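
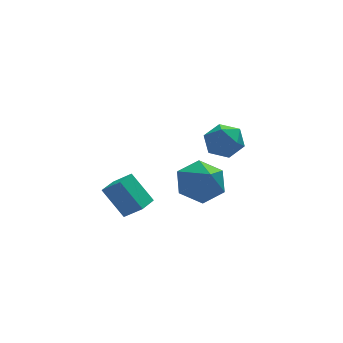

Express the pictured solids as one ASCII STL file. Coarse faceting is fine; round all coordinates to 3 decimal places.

solid 
facet normal -0.747 -0.266 0.608
outer loop
vertex 0.292 2.286 -0.798
vertex 0.475 1.414 -0.955
vertex 0.879 1.845 -0.27
endloop
endfacet
facet normal -0.463 0.356 0.812
outer loop
vertex 0.292 2.286 -0.798
vertex 0.879 1.845 -0.27
vertex 1.059 2.69 -0.538
endloop
endfacet
facet normal -0.518 0.813 0.265
outer loop
vertex 0.292 2.286 -0.798
vertex 1.059 2.69 -0.538
vertex 0.766 2.781 -1.389
endloop
endfacet
facet normal -0.837 0.473 -0.275
outer loop
vertex 0.292 2.286 -0.798
vertex 0.766 2.781 -1.389
vertex 0.405 1.993 -1.646
endloop
endfacet
facet normal -0.979 -0.194 -0.063
outer loop
vertex 0.292 2.286 -0.798
vertex 0.405 1.993 -1.646
vertex 0.475 1.414 -0.955
endloop
endfacet
facet normal 0.231 0.249 0.941
outer loop
vertex 1.059 2.69 -0.538
vertex 0.879 1.845 -0.27
vertex 1.715 2.067 -0.534
endloop
endfacet
facet normal -0.230 -0.757 0.612
outer loop
vertex 0.879 1.845 -0.27
vertex 0.475 1.414 -0.955
vertex 1.354 1.279 -0.791
endloop
endfacet
facet normal -0.605 -0.640 -0.475
outer loop
vertex 0.475 1.414 -0.955
vertex 0.405 1.993 -1.646
vertex 1.061 1.37 -1.642
endloop
endfacet
facet normal -0.374 0.438 -0.817
outer loop
vertex 0.405 1.993 -1.646
vertex 0.766 2.781 -1.389
vertex 1.241 2.215 -1.91
endloop
endfacet
facet normal 0.141 0.988 0.057
outer loop
vertex 0.766 2.781 -1.389
vertex 1.059 2.69 -0.538
vertex 1.645 2.646 -1.225
endloop
endfacet
facet normal 0.837 -0.473 0.275
outer loop
vertex 1.828 1.774 -1.382
vertex 1.715 2.067 -0.534
vertex 1.354 1.279 -0.791
endloop
endfacet
facet normal 0.518 -0.813 -0.265
outer loop
vertex 1.828 1.774 -1.382
vertex 1.354 1.279 -0.791
vertex 1.061 1.37 -1.642
endloop
endfacet
facet normal 0.463 -0.356 -0.812
outer loop
vertex 1.828 1.774 -1.382
vertex 1.061 1.37 -1.642
vertex 1.241 2.215 -1.91
endloop
endfacet
facet normal 0.747 0.266 -0.608
outer loop
vertex 1.828 1.774 -1.382
vertex 1.241 2.215 -1.91
vertex 1.645 2.646 -1.225
endloop
endfacet
facet normal 0.979 0.194 0.063
outer loop
vertex 1.828 1.774 -1.382
vertex 1.645 2.646 -1.225
vertex 1.715 2.067 -0.534
endloop
endfacet
facet normal 0.374 -0.438 0.817
outer loop
vertex 1.354 1.279 -0.791
vertex 1.715 2.067 -0.534
vertex 0.879 1.845 -0.27
endloop
endfacet
facet normal -0.141 -0.988 -0.057
outer loop
vertex 1.061 1.37 -1.642
vertex 1.354 1.279 -0.791
vertex 0.475 1.414 -0.955
endloop
endfacet
facet normal -0.231 -0.249 -0.941
outer loop
vertex 1.241 2.215 -1.91
vertex 1.061 1.37 -1.642
vertex 0.405 1.993 -1.646
endloop
endfacet
facet normal 0.230 0.757 -0.612
outer loop
vertex 1.645 2.646 -1.225
vertex 1.241 2.215 -1.91
vertex 0.766 2.781 -1.389
endloop
endfacet
facet normal 0.605 0.640 0.475
outer loop
vertex 1.715 2.067 -0.534
vertex 1.645 2.646 -1.225
vertex 1.059 2.69 -0.538
endloop
endfacet
facet normal -0.689 -0.719 0.090
outer loop
vertex -3.361 -2.003 -1.379
vertex -4.006 -1.247 -0.269
vertex -3.954 -1.519 -2.053
endloop
endfacet
facet normal 0.433 -0.508 -0.745
outer loop
vertex -3.354 -0.893 -2.131
vertex -3.361 -2.003 -1.379
vertex -3.954 -1.519 -2.053
endloop
endfacet
facet normal -0.689 -0.719 0.090
outer loop
vertex -3.954 -1.519 -2.053
vertex -4.006 -1.247 -0.269
vertex -4.599 -0.763 -0.943
endloop
endfacet
facet normal -0.581 0.475 -0.661
outer loop
vertex -4.599 -0.763 -0.943
vertex -3.354 -0.893 -2.131
vertex -3.954 -1.519 -2.053
endloop
endfacet
facet normal 0.581 -0.475 0.661
outer loop
vertex -3.361 -2.003 -1.379
vertex -3.406 -0.621 -0.347
vertex -4.006 -1.247 -0.269
endloop
endfacet
facet normal 0.433 -0.508 -0.745
outer loop
vertex -2.761 -1.377 -1.457
vertex -3.361 -2.003 -1.379
vertex -3.354 -0.893 -2.131
endloop
endfacet
facet normal 0.581 -0.475 0.661
outer loop
vertex -2.761 -1.377 -1.457
vertex -3.406 -0.621 -0.347
vertex -3.361 -2.003 -1.379
endloop
endfacet
facet normal -0.433 0.508 0.745
outer loop
vertex -4.006 -1.247 -0.269
vertex -3.406 -0.621 -0.347
vertex -4.599 -0.763 -0.943
endloop
endfacet
facet normal -0.581 0.475 -0.661
outer loop
vertex -3.999 -0.137 -1.021
vertex -3.354 -0.893 -2.131
vertex -4.599 -0.763 -0.943
endloop
endfacet
facet normal -0.433 0.508 0.745
outer loop
vertex -4.599 -0.763 -0.943
vertex -3.406 -0.621 -0.347
vertex -3.999 -0.137 -1.021
endloop
endfacet
facet normal 0.689 0.719 -0.090
outer loop
vertex -3.999 -0.137 -1.021
vertex -2.761 -1.377 -1.457
vertex -3.354 -0.893 -2.131
endloop
endfacet
facet normal 0.689 0.719 -0.090
outer loop
vertex -3.406 -0.621 -0.347
vertex -2.761 -1.377 -1.457
vertex -3.999 -0.137 -1.021
endloop
endfacet
facet normal -0.007 0.692 -0.722
outer loop
vertex 0.189 -0.537 -0.935
vertex -0.756 -0.818 -1.196
vertex -0.615 -0.088 -0.497
endloop
endfacet
facet normal 0.549 0.190 0.814
outer loop
vertex 0.189 -0.537 -0.935
vertex -0.615 -0.088 -0.497
vertex -0.744 -2.002 0.036
endloop
endfacet
facet normal -0.007 0.692 -0.722
outer loop
vertex -0.615 -0.088 -0.497
vertex -0.756 -0.818 -1.196
vertex -1.561 -0.369 -0.758
endloop
endfacet
facet normal -0.331 0.274 0.903
outer loop
vertex -0.615 -0.088 -0.497
vertex -1.561 -0.369 -0.758
vertex -0.744 -2.002 0.036
endloop
endfacet
facet normal -0.006 0.693 -0.721
outer loop
vertex -1.561 -0.369 -0.758
vertex -0.756 -0.818 -1.196
vertex -1.701 -1.099 -1.458
endloop
endfacet
facet normal -0.877 -0.234 0.420
outer loop
vertex -1.561 -0.369 -0.758
vertex -1.701 -1.099 -1.458
vertex -0.744 -2.002 0.036
endloop
endfacet
facet normal -0.006 0.693 -0.721
outer loop
vertex -1.701 -1.099 -1.458
vertex -0.756 -0.818 -1.196
vertex -0.896 -1.547 -1.896
endloop
endfacet
facet normal -0.542 -0.826 -0.152
outer loop
vertex -1.701 -1.099 -1.458
vertex -0.896 -1.547 -1.896
vertex -0.744 -2.002 0.036
endloop
endfacet
facet normal -0.007 0.693 -0.721
outer loop
vertex -0.896 -1.547 -1.896
vertex -0.756 -0.818 -1.196
vertex 0.049 -1.266 -1.635
endloop
endfacet
facet normal 0.337 -0.910 -0.241
outer loop
vertex -0.896 -1.547 -1.896
vertex 0.049 -1.266 -1.635
vertex -0.744 -2.002 0.036
endloop
endfacet
facet normal -0.007 0.693 -0.721
outer loop
vertex 0.049 -1.266 -1.635
vertex -0.756 -0.818 -1.196
vertex 0.189 -0.537 -0.935
endloop
endfacet
facet normal 0.883 -0.402 0.242
outer loop
vertex 0.049 -1.266 -1.635
vertex 0.189 -0.537 -0.935
vertex -0.744 -2.002 0.036
endloop
endfacet

endsolid


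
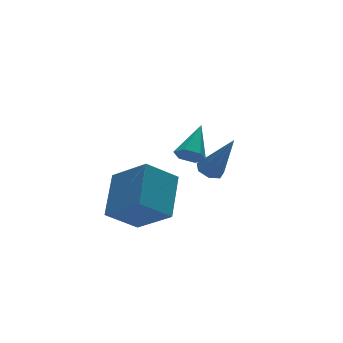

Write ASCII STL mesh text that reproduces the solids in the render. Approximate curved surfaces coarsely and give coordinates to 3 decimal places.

solid 
facet normal -0.789 0.121 0.603
outer loop
vertex -1.777 -2.961 0.325
vertex -0.879 -1.807 1.269
vertex -2.325 -1.75 -0.635
endloop
endfacet
facet normal -0.516 -0.663 -0.542
outer loop
vertex -1.261 -1.913 -1.449
vertex -1.777 -2.961 0.325
vertex -2.325 -1.75 -0.635
endloop
endfacet
facet normal -0.789 0.121 0.603
outer loop
vertex -2.325 -1.75 -0.635
vertex -0.879 -1.807 1.269
vertex -1.428 -0.596 0.308
endloop
endfacet
facet normal -0.335 0.738 -0.585
outer loop
vertex -1.428 -0.596 0.308
vertex -1.261 -1.913 -1.449
vertex -2.325 -1.75 -0.635
endloop
endfacet
facet normal 0.334 -0.739 0.585
outer loop
vertex -1.777 -2.961 0.325
vertex 0.185 -1.97 0.455
vertex -0.879 -1.807 1.269
endloop
endfacet
facet normal -0.515 -0.664 -0.542
outer loop
vertex -0.712 -3.124 -0.488
vertex -1.777 -2.961 0.325
vertex -1.261 -1.913 -1.449
endloop
endfacet
facet normal 0.334 -0.738 0.586
outer loop
vertex -0.712 -3.124 -0.488
vertex 0.185 -1.97 0.455
vertex -1.777 -2.961 0.325
endloop
endfacet
facet normal 0.516 0.664 0.542
outer loop
vertex -0.879 -1.807 1.269
vertex 0.185 -1.97 0.455
vertex -1.428 -0.596 0.308
endloop
endfacet
facet normal -0.334 0.739 -0.585
outer loop
vertex -0.363 -0.759 -0.505
vertex -1.261 -1.913 -1.449
vertex -1.428 -0.596 0.308
endloop
endfacet
facet normal 0.516 0.663 0.542
outer loop
vertex -1.428 -0.596 0.308
vertex 0.185 -1.97 0.455
vertex -0.363 -0.759 -0.505
endloop
endfacet
facet normal 0.789 -0.121 -0.603
outer loop
vertex -0.363 -0.759 -0.505
vertex -0.712 -3.124 -0.488
vertex -1.261 -1.913 -1.449
endloop
endfacet
facet normal 0.789 -0.121 -0.603
outer loop
vertex 0.185 -1.97 0.455
vertex -0.712 -3.124 -0.488
vertex -0.363 -0.759 -0.505
endloop
endfacet
facet normal -0.252 0.400 -0.881
outer loop
vertex 2.928 0.196 -0.814
vertex 2.49 -0.065 -0.807
vertex 2.586 0.401 -0.623
endloop
endfacet
facet normal 0.625 0.670 0.401
outer loop
vertex 2.928 0.196 -0.814
vertex 2.586 0.401 -0.623
vertex 2.95 -0.795 0.807
endloop
endfacet
facet normal -0.250 0.400 -0.882
outer loop
vertex 2.586 0.401 -0.623
vertex 2.49 -0.065 -0.807
vertex 2.171 0.256 -0.571
endloop
endfacet
facet normal -0.174 0.733 0.657
outer loop
vertex 2.586 0.401 -0.623
vertex 2.171 0.256 -0.571
vertex 2.95 -0.795 0.807
endloop
endfacet
facet normal -0.252 0.398 -0.882
outer loop
vertex 2.171 0.256 -0.571
vertex 2.49 -0.065 -0.807
vertex 1.997 -0.131 -0.696
endloop
endfacet
facet normal -0.796 0.171 0.580
outer loop
vertex 2.171 0.256 -0.571
vertex 1.997 -0.131 -0.696
vertex 2.95 -0.795 0.807
endloop
endfacet
facet normal -0.252 0.400 -0.881
outer loop
vertex 1.997 -0.131 -0.696
vertex 2.49 -0.065 -0.807
vertex 2.193 -0.468 -0.905
endloop
endfacet
facet normal -0.773 -0.592 0.229
outer loop
vertex 1.997 -0.131 -0.696
vertex 2.193 -0.468 -0.905
vertex 2.95 -0.795 0.807
endloop
endfacet
facet normal -0.251 0.400 -0.882
outer loop
vertex 2.193 -0.468 -0.905
vertex 2.49 -0.065 -0.807
vertex 2.614 -0.501 -1.04
endloop
endfacet
facet normal -0.120 -0.984 -0.135
outer loop
vertex 2.193 -0.468 -0.905
vertex 2.614 -0.501 -1.04
vertex 2.95 -0.795 0.807
endloop
endfacet
facet normal -0.250 0.400 -0.882
outer loop
vertex 2.614 -0.501 -1.04
vertex 2.49 -0.065 -0.807
vertex 2.941 -0.206 -0.999
endloop
endfacet
facet normal 0.667 -0.707 -0.234
outer loop
vertex 2.614 -0.501 -1.04
vertex 2.941 -0.206 -0.999
vertex 2.95 -0.795 0.807
endloop
endfacet
facet normal -0.251 0.398 -0.882
outer loop
vertex 2.941 -0.206 -0.999
vertex 2.49 -0.065 -0.807
vertex 2.928 0.196 -0.814
endloop
endfacet
facet normal 1.000 0.030 0.005
outer loop
vertex 2.941 -0.206 -0.999
vertex 2.928 0.196 -0.814
vertex 2.95 -0.795 0.807
endloop
endfacet
facet normal -0.622 -0.551 -0.557
outer loop
vertex 0.148 -3.04 1.629
vertex -0.119 -3.17 2.056
vertex -0.252 -2.746 1.785
endloop
endfacet
facet normal 0.335 0.755 -0.564
outer loop
vertex 0.148 -3.04 1.629
vertex -0.252 -2.746 1.785
vertex 0.739 -2.41 2.824
endloop
endfacet
facet normal -0.622 -0.551 -0.557
outer loop
vertex -0.252 -2.746 1.785
vertex -0.119 -3.17 2.056
vertex -0.519 -2.876 2.212
endloop
endfacet
facet normal -0.369 0.928 0.052
outer loop
vertex -0.252 -2.746 1.785
vertex -0.519 -2.876 2.212
vertex 0.739 -2.41 2.824
endloop
endfacet
facet normal -0.622 -0.551 -0.557
outer loop
vertex -0.519 -2.876 2.212
vertex -0.119 -3.17 2.056
vertex -0.386 -3.3 2.483
endloop
endfacet
facet normal -0.511 0.344 0.788
outer loop
vertex -0.519 -2.876 2.212
vertex -0.386 -3.3 2.483
vertex 0.739 -2.41 2.824
endloop
endfacet
facet normal -0.622 -0.551 -0.557
outer loop
vertex -0.386 -3.3 2.483
vertex -0.119 -3.17 2.056
vertex 0.014 -3.594 2.327
endloop
endfacet
facet normal 0.051 -0.413 0.909
outer loop
vertex -0.386 -3.3 2.483
vertex 0.014 -3.594 2.327
vertex 0.739 -2.41 2.824
endloop
endfacet
facet normal -0.622 -0.551 -0.557
outer loop
vertex 0.014 -3.594 2.327
vertex -0.119 -3.17 2.056
vertex 0.281 -3.464 1.9
endloop
endfacet
facet normal 0.755 -0.586 0.294
outer loop
vertex 0.014 -3.594 2.327
vertex 0.281 -3.464 1.9
vertex 0.739 -2.41 2.824
endloop
endfacet
facet normal -0.622 -0.551 -0.557
outer loop
vertex 0.281 -3.464 1.9
vertex -0.119 -3.17 2.056
vertex 0.148 -3.04 1.629
endloop
endfacet
facet normal 0.897 -0.002 -0.443
outer loop
vertex 0.281 -3.464 1.9
vertex 0.148 -3.04 1.629
vertex 0.739 -2.41 2.824
endloop
endfacet

endsolid


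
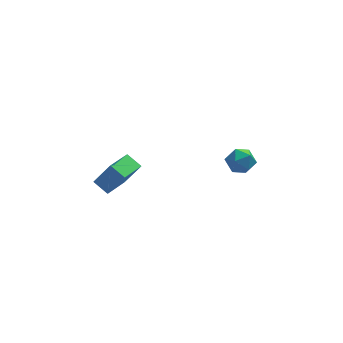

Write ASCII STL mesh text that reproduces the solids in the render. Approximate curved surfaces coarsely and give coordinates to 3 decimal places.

solid 
facet normal -0.640 0.594 0.487
outer loop
vertex -3.887 -0.74 2.015
vertex -2.893 0.619 1.664
vertex -4.753 -0.482 0.563
endloop
endfacet
facet normal -0.577 -0.791 0.204
outer loop
vertex -4.087 -1.099 0.056
vertex -3.887 -0.74 2.015
vertex -4.753 -0.482 0.563
endloop
endfacet
facet normal -0.640 0.594 0.487
outer loop
vertex -4.753 -0.482 0.563
vertex -2.893 0.619 1.664
vertex -3.759 0.877 0.212
endloop
endfacet
facet normal -0.506 0.151 -0.849
outer loop
vertex -3.759 0.877 0.212
vertex -4.087 -1.099 0.056
vertex -4.753 -0.482 0.563
endloop
endfacet
facet normal 0.506 -0.151 0.849
outer loop
vertex -3.887 -0.74 2.015
vertex -2.227 0.002 1.157
vertex -2.893 0.619 1.664
endloop
endfacet
facet normal -0.577 -0.791 0.204
outer loop
vertex -3.221 -1.357 1.508
vertex -3.887 -0.74 2.015
vertex -4.087 -1.099 0.056
endloop
endfacet
facet normal 0.506 -0.151 0.849
outer loop
vertex -3.221 -1.357 1.508
vertex -2.227 0.002 1.157
vertex -3.887 -0.74 2.015
endloop
endfacet
facet normal 0.577 0.791 -0.204
outer loop
vertex -2.893 0.619 1.664
vertex -2.227 0.002 1.157
vertex -3.759 0.877 0.212
endloop
endfacet
facet normal -0.506 0.151 -0.849
outer loop
vertex -3.093 0.26 -0.295
vertex -4.087 -1.099 0.056
vertex -3.759 0.877 0.212
endloop
endfacet
facet normal 0.577 0.791 -0.204
outer loop
vertex -3.759 0.877 0.212
vertex -2.227 0.002 1.157
vertex -3.093 0.26 -0.295
endloop
endfacet
facet normal 0.640 -0.594 -0.487
outer loop
vertex -3.093 0.26 -0.295
vertex -3.221 -1.357 1.508
vertex -4.087 -1.099 0.056
endloop
endfacet
facet normal 0.640 -0.594 -0.487
outer loop
vertex -2.227 0.002 1.157
vertex -3.221 -1.357 1.508
vertex -3.093 0.26 -0.295
endloop
endfacet
facet normal 0.004 0.801 0.599
outer loop
vertex 2.822 1.692 0.337
vertex 2.861 1.151 1.06
vertex 3.624 1.439 0.67
endloop
endfacet
facet normal 0.311 0.950 -0.027
outer loop
vertex 2.822 1.692 0.337
vertex 3.624 1.439 0.67
vertex 3.491 1.457 -0.224
endloop
endfacet
facet normal -0.166 0.823 -0.543
outer loop
vertex 2.822 1.692 0.337
vertex 3.491 1.457 -0.224
vertex 2.646 1.179 -0.387
endloop
endfacet
facet normal -0.769 0.595 -0.235
outer loop
vertex 2.822 1.692 0.337
vertex 2.646 1.179 -0.387
vertex 2.257 0.99 0.407
endloop
endfacet
facet normal -0.664 0.581 0.471
outer loop
vertex 2.822 1.692 0.337
vertex 2.257 0.99 0.407
vertex 2.861 1.151 1.06
endloop
endfacet
facet normal 0.858 0.500 -0.118
outer loop
vertex 3.491 1.457 -0.224
vertex 3.624 1.439 0.67
vertex 3.943 0.77 0.153
endloop
endfacet
facet normal 0.360 0.260 0.896
outer loop
vertex 3.624 1.439 0.67
vertex 2.861 1.151 1.06
vertex 3.554 0.581 0.947
endloop
endfacet
facet normal -0.719 -0.095 0.688
outer loop
vertex 2.861 1.151 1.06
vertex 2.257 0.99 0.407
vertex 2.709 0.303 0.784
endloop
endfacet
facet normal -0.889 -0.074 -0.453
outer loop
vertex 2.257 0.99 0.407
vertex 2.646 1.179 -0.387
vertex 2.576 0.321 -0.11
endloop
endfacet
facet normal 0.087 0.294 -0.952
outer loop
vertex 2.646 1.179 -0.387
vertex 3.491 1.457 -0.224
vertex 3.339 0.609 -0.5
endloop
endfacet
facet normal 0.769 -0.595 0.235
outer loop
vertex 3.378 0.068 0.223
vertex 3.943 0.77 0.153
vertex 3.554 0.581 0.947
endloop
endfacet
facet normal 0.166 -0.823 0.543
outer loop
vertex 3.378 0.068 0.223
vertex 3.554 0.581 0.947
vertex 2.709 0.303 0.784
endloop
endfacet
facet normal -0.311 -0.950 0.027
outer loop
vertex 3.378 0.068 0.223
vertex 2.709 0.303 0.784
vertex 2.576 0.321 -0.11
endloop
endfacet
facet normal -0.004 -0.801 -0.599
outer loop
vertex 3.378 0.068 0.223
vertex 2.576 0.321 -0.11
vertex 3.339 0.609 -0.5
endloop
endfacet
facet normal 0.664 -0.581 -0.471
outer loop
vertex 3.378 0.068 0.223
vertex 3.339 0.609 -0.5
vertex 3.943 0.77 0.153
endloop
endfacet
facet normal 0.889 0.074 0.453
outer loop
vertex 3.554 0.581 0.947
vertex 3.943 0.77 0.153
vertex 3.624 1.439 0.67
endloop
endfacet
facet normal -0.087 -0.294 0.952
outer loop
vertex 2.709 0.303 0.784
vertex 3.554 0.581 0.947
vertex 2.861 1.151 1.06
endloop
endfacet
facet normal -0.858 -0.500 0.118
outer loop
vertex 2.576 0.321 -0.11
vertex 2.709 0.303 0.784
vertex 2.257 0.99 0.407
endloop
endfacet
facet normal -0.360 -0.260 -0.896
outer loop
vertex 3.339 0.609 -0.5
vertex 2.576 0.321 -0.11
vertex 2.646 1.179 -0.387
endloop
endfacet
facet normal 0.719 0.095 -0.688
outer loop
vertex 3.943 0.77 0.153
vertex 3.339 0.609 -0.5
vertex 3.491 1.457 -0.224
endloop
endfacet

endsolid


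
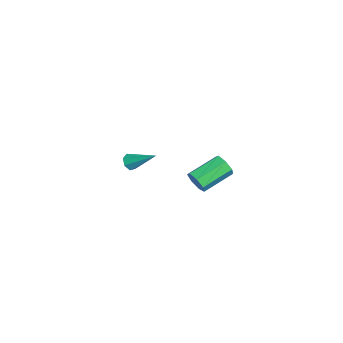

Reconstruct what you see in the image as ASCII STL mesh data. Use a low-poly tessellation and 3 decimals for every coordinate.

solid 
facet normal -0.384 -0.745 -0.546
outer loop
vertex -2.601 -1.241 -1.663
vertex -3.05 -1.23 -1.362
vertex -2.941 -0.955 -1.814
endloop
endfacet
facet normal 0.653 0.459 -0.602
outer loop
vertex -2.601 -1.241 -1.663
vertex -2.941 -0.955 -1.814
vertex -2.37 0.09 -0.398
endloop
endfacet
facet normal -0.383 -0.745 -0.546
outer loop
vertex -2.941 -0.955 -1.814
vertex -3.05 -1.23 -1.362
vertex -3.362 -0.877 -1.625
endloop
endfacet
facet normal -0.101 0.820 -0.564
outer loop
vertex -2.941 -0.955 -1.814
vertex -3.362 -0.877 -1.625
vertex -2.37 0.09 -0.398
endloop
endfacet
facet normal -0.384 -0.745 -0.545
outer loop
vertex -3.362 -0.877 -1.625
vertex -3.05 -1.23 -1.362
vertex -3.548 -1.064 -1.238
endloop
endfacet
facet normal -0.702 0.712 0.007
outer loop
vertex -3.362 -0.877 -1.625
vertex -3.548 -1.064 -1.238
vertex -2.37 0.09 -0.398
endloop
endfacet
facet normal -0.384 -0.746 -0.544
outer loop
vertex -3.548 -1.064 -1.238
vertex -3.05 -1.23 -1.362
vertex -3.359 -1.376 -0.944
endloop
endfacet
facet normal -0.699 0.218 0.681
outer loop
vertex -3.548 -1.064 -1.238
vertex -3.359 -1.376 -0.944
vertex -2.37 0.09 -0.398
endloop
endfacet
facet normal -0.383 -0.746 -0.544
outer loop
vertex -3.359 -1.376 -0.944
vertex -3.05 -1.23 -1.362
vertex -2.936 -1.578 -0.965
endloop
endfacet
facet normal -0.092 -0.292 0.952
outer loop
vertex -3.359 -1.376 -0.944
vertex -2.936 -1.578 -0.965
vertex -2.37 0.09 -0.398
endloop
endfacet
facet normal -0.384 -0.746 -0.544
outer loop
vertex -2.936 -1.578 -0.965
vertex -3.05 -1.23 -1.362
vertex -2.599 -1.518 -1.285
endloop
endfacet
facet normal 0.660 -0.433 0.614
outer loop
vertex -2.936 -1.578 -0.965
vertex -2.599 -1.518 -1.285
vertex -2.37 0.09 -0.398
endloop
endfacet
facet normal -0.383 -0.746 -0.545
outer loop
vertex -2.599 -1.518 -1.285
vertex -3.05 -1.23 -1.362
vertex -2.601 -1.241 -1.663
endloop
endfacet
facet normal 0.992 -0.099 -0.077
outer loop
vertex -2.599 -1.518 -1.285
vertex -2.601 -1.241 -1.663
vertex -2.37 0.09 -0.398
endloop
endfacet
facet normal 0.470 -0.812 -0.347
outer loop
vertex 4.533 1.719 3.06
vertex 4.132 1.71 2.537
vertex 4.712 2.017 2.605
endloop
endfacet
facet normal 0.825 0.265 0.498
outer loop
vertex 4.533 1.719 3.06
vertex 4.712 2.017 2.605
vertex 3.71 3.139 3.667
endloop
endfacet
facet normal 0.826 0.266 0.497
outer loop
vertex 3.71 3.139 3.667
vertex 4.712 2.017 2.605
vertex 3.888 3.437 3.212
endloop
endfacet
facet normal -0.471 0.811 0.347
outer loop
vertex 3.71 3.139 3.667
vertex 3.888 3.437 3.212
vertex 3.308 3.13 3.143
endloop
endfacet
facet normal 0.470 -0.812 -0.347
outer loop
vertex 4.712 2.017 2.605
vertex 4.132 1.71 2.537
vertex 4.454 2.084 2.098
endloop
endfacet
facet normal 0.759 0.573 -0.310
outer loop
vertex 4.712 2.017 2.605
vertex 4.454 2.084 2.098
vertex 3.888 3.437 3.212
endloop
endfacet
facet normal 0.759 0.573 -0.310
outer loop
vertex 3.888 3.437 3.212
vertex 4.454 2.084 2.098
vertex 3.63 3.504 2.705
endloop
endfacet
facet normal -0.471 0.811 0.347
outer loop
vertex 3.888 3.437 3.212
vertex 3.63 3.504 2.705
vertex 3.308 3.13 3.143
endloop
endfacet
facet normal 0.469 -0.812 -0.347
outer loop
vertex 4.454 2.084 2.098
vertex 4.132 1.71 2.537
vertex 3.953 1.87 1.921
endloop
endfacet
facet normal 0.121 0.449 -0.885
outer loop
vertex 4.454 2.084 2.098
vertex 3.953 1.87 1.921
vertex 3.63 3.504 2.705
endloop
endfacet
facet normal 0.121 0.449 -0.886
outer loop
vertex 3.63 3.504 2.705
vertex 3.953 1.87 1.921
vertex 3.13 3.289 2.528
endloop
endfacet
facet normal -0.471 0.811 0.346
outer loop
vertex 3.63 3.504 2.705
vertex 3.13 3.289 2.528
vertex 3.308 3.13 3.143
endloop
endfacet
facet normal 0.470 -0.811 -0.347
outer loop
vertex 3.953 1.87 1.921
vertex 4.132 1.71 2.537
vertex 3.587 1.535 2.208
endloop
endfacet
facet normal -0.609 -0.014 -0.793
outer loop
vertex 3.953 1.87 1.921
vertex 3.587 1.535 2.208
vertex 3.13 3.289 2.528
endloop
endfacet
facet normal -0.609 -0.014 -0.793
outer loop
vertex 3.13 3.289 2.528
vertex 3.587 1.535 2.208
vertex 2.764 2.955 2.815
endloop
endfacet
facet normal -0.470 0.812 0.346
outer loop
vertex 3.13 3.289 2.528
vertex 2.764 2.955 2.815
vertex 3.308 3.13 3.143
endloop
endfacet
facet normal 0.470 -0.811 -0.348
outer loop
vertex 3.587 1.535 2.208
vertex 4.132 1.71 2.537
vertex 3.631 1.332 2.741
endloop
endfacet
facet normal -0.879 -0.465 -0.104
outer loop
vertex 3.587 1.535 2.208
vertex 3.631 1.332 2.741
vertex 2.764 2.955 2.815
endloop
endfacet
facet normal -0.879 -0.465 -0.104
outer loop
vertex 2.764 2.955 2.815
vertex 3.631 1.332 2.741
vertex 2.808 2.752 3.348
endloop
endfacet
facet normal -0.471 0.811 0.348
outer loop
vertex 2.764 2.955 2.815
vertex 2.808 2.752 3.348
vertex 3.308 3.13 3.143
endloop
endfacet
facet normal 0.471 -0.811 -0.347
outer loop
vertex 3.631 1.332 2.741
vertex 4.132 1.71 2.537
vertex 4.052 1.414 3.121
endloop
endfacet
facet normal -0.488 -0.567 0.663
outer loop
vertex 3.631 1.332 2.741
vertex 4.052 1.414 3.121
vertex 2.808 2.752 3.348
endloop
endfacet
facet normal -0.488 -0.567 0.663
outer loop
vertex 2.808 2.752 3.348
vertex 4.052 1.414 3.121
vertex 3.229 2.834 3.728
endloop
endfacet
facet normal -0.471 0.811 0.347
outer loop
vertex 2.808 2.752 3.348
vertex 3.229 2.834 3.728
vertex 3.308 3.13 3.143
endloop
endfacet
facet normal 0.471 -0.811 -0.347
outer loop
vertex 4.052 1.414 3.121
vertex 4.132 1.71 2.537
vertex 4.533 1.719 3.06
endloop
endfacet
facet normal 0.271 -0.241 0.932
outer loop
vertex 4.052 1.414 3.121
vertex 4.533 1.719 3.06
vertex 3.229 2.834 3.728
endloop
endfacet
facet normal 0.271 -0.241 0.932
outer loop
vertex 3.229 2.834 3.728
vertex 4.533 1.719 3.06
vertex 3.71 3.139 3.667
endloop
endfacet
facet normal -0.470 0.811 0.347
outer loop
vertex 3.229 2.834 3.728
vertex 3.71 3.139 3.667
vertex 3.308 3.13 3.143
endloop
endfacet

endsolid


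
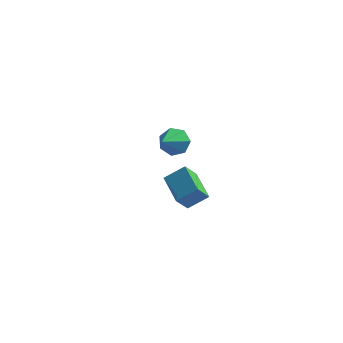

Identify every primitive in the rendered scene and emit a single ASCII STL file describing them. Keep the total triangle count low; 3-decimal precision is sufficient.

solid 
facet normal 0.130 0.843 -0.521
outer loop
vertex 2.558 -0.174 3.176
vertex 1.771 -0.172 2.983
vertex 2.135 0.167 3.622
endloop
endfacet
facet normal 0.659 -0.147 0.738
outer loop
vertex 2.558 -0.174 3.176
vertex 2.135 0.167 3.622
vertex 1.569 -1.488 3.797
endloop
endfacet
facet normal 0.130 0.843 -0.522
outer loop
vertex 2.135 0.167 3.622
vertex 1.771 -0.172 2.983
vertex 1.438 0.253 3.587
endloop
endfacet
facet normal -0.035 0.117 0.992
outer loop
vertex 2.135 0.167 3.622
vertex 1.438 0.253 3.587
vertex 1.569 -1.488 3.797
endloop
endfacet
facet normal 0.129 0.843 -0.522
outer loop
vertex 1.438 0.253 3.587
vertex 1.771 -0.172 2.983
vertex 0.992 0.018 3.098
endloop
endfacet
facet normal -0.744 0.024 0.667
outer loop
vertex 1.438 0.253 3.587
vertex 0.992 0.018 3.098
vertex 1.569 -1.488 3.797
endloop
endfacet
facet normal 0.129 0.843 -0.522
outer loop
vertex 0.992 0.018 3.098
vertex 1.771 -0.172 2.983
vertex 1.132 -0.36 2.522
endloop
endfacet
facet normal -0.935 -0.355 0.006
outer loop
vertex 0.992 0.018 3.098
vertex 1.132 -0.36 2.522
vertex 1.569 -1.488 3.797
endloop
endfacet
facet normal 0.128 0.843 -0.522
outer loop
vertex 1.132 -0.36 2.522
vertex 1.771 -0.172 2.983
vertex 1.753 -0.596 2.293
endloop
endfacet
facet normal -0.462 -0.737 -0.494
outer loop
vertex 1.132 -0.36 2.522
vertex 1.753 -0.596 2.293
vertex 1.569 -1.488 3.797
endloop
endfacet
facet normal 0.129 0.843 -0.522
outer loop
vertex 1.753 -0.596 2.293
vertex 1.771 -0.172 2.983
vertex 2.388 -0.513 2.584
endloop
endfacet
facet normal 0.317 -0.832 -0.455
outer loop
vertex 1.753 -0.596 2.293
vertex 2.388 -0.513 2.584
vertex 1.569 -1.488 3.797
endloop
endfacet
facet normal 0.130 0.844 -0.521
outer loop
vertex 2.388 -0.513 2.584
vertex 1.771 -0.172 2.983
vertex 2.558 -0.174 3.176
endloop
endfacet
facet normal 0.816 -0.571 0.092
outer loop
vertex 2.388 -0.513 2.584
vertex 2.558 -0.174 3.176
vertex 1.569 -1.488 3.797
endloop
endfacet
facet normal -0.740 -0.355 -0.571
outer loop
vertex 0.998 2.599 -3.335
vertex -0.074 4.002 -2.82
vertex 1.405 3.252 -4.268
endloop
endfacet
facet normal 0.583 -0.763 -0.280
outer loop
vertex 2.374 3.718 -3.52
vertex 0.998 2.599 -3.335
vertex 1.405 3.252 -4.268
endloop
endfacet
facet normal -0.740 -0.355 -0.572
outer loop
vertex 1.405 3.252 -4.268
vertex -0.074 4.002 -2.82
vertex 0.333 4.656 -3.753
endloop
endfacet
facet normal 0.336 0.540 -0.772
outer loop
vertex 0.333 4.656 -3.753
vertex 2.374 3.718 -3.52
vertex 1.405 3.252 -4.268
endloop
endfacet
facet normal -0.336 -0.540 0.772
outer loop
vertex 0.998 2.599 -3.335
vertex 0.895 4.468 -2.072
vertex -0.074 4.002 -2.82
endloop
endfacet
facet normal 0.583 -0.763 -0.281
outer loop
vertex 1.967 3.064 -2.587
vertex 0.998 2.599 -3.335
vertex 2.374 3.718 -3.52
endloop
endfacet
facet normal -0.336 -0.540 0.772
outer loop
vertex 1.967 3.064 -2.587
vertex 0.895 4.468 -2.072
vertex 0.998 2.599 -3.335
endloop
endfacet
facet normal -0.583 0.763 0.280
outer loop
vertex -0.074 4.002 -2.82
vertex 0.895 4.468 -2.072
vertex 0.333 4.656 -3.753
endloop
endfacet
facet normal 0.336 0.540 -0.771
outer loop
vertex 1.302 5.121 -3.005
vertex 2.374 3.718 -3.52
vertex 0.333 4.656 -3.753
endloop
endfacet
facet normal -0.582 0.763 0.280
outer loop
vertex 0.333 4.656 -3.753
vertex 0.895 4.468 -2.072
vertex 1.302 5.121 -3.005
endloop
endfacet
facet normal 0.740 0.355 0.572
outer loop
vertex 1.302 5.121 -3.005
vertex 1.967 3.064 -2.587
vertex 2.374 3.718 -3.52
endloop
endfacet
facet normal 0.740 0.355 0.571
outer loop
vertex 0.895 4.468 -2.072
vertex 1.967 3.064 -2.587
vertex 1.302 5.121 -3.005
endloop
endfacet

endsolid


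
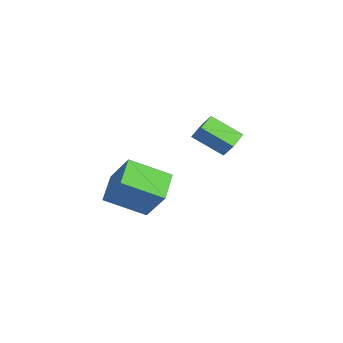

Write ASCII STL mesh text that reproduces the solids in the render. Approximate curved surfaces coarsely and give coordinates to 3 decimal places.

solid 
facet normal -0.594 -0.269 -0.758
outer loop
vertex 0.537 0.197 3.59
vertex -0.243 0.954 3.933
vertex 1.26 1.389 2.6
endloop
endfacet
facet normal 0.684 -0.665 -0.300
outer loop
vertex 1.783 1.626 3.267
vertex 0.537 0.197 3.59
vertex 1.26 1.389 2.6
endloop
endfacet
facet normal -0.594 -0.269 -0.758
outer loop
vertex 1.26 1.389 2.6
vertex -0.243 0.954 3.933
vertex 0.48 2.147 2.943
endloop
endfacet
facet normal 0.423 0.697 -0.579
outer loop
vertex 0.48 2.147 2.943
vertex 1.783 1.626 3.267
vertex 1.26 1.389 2.6
endloop
endfacet
facet normal -0.422 -0.697 0.579
outer loop
vertex 0.537 0.197 3.59
vertex 0.28 1.191 4.6
vertex -0.243 0.954 3.933
endloop
endfacet
facet normal 0.684 -0.664 -0.301
outer loop
vertex 1.06 0.433 4.257
vertex 0.537 0.197 3.59
vertex 1.783 1.626 3.267
endloop
endfacet
facet normal -0.423 -0.697 0.579
outer loop
vertex 1.06 0.433 4.257
vertex 0.28 1.191 4.6
vertex 0.537 0.197 3.59
endloop
endfacet
facet normal -0.684 0.664 0.301
outer loop
vertex -0.243 0.954 3.933
vertex 0.28 1.191 4.6
vertex 0.48 2.147 2.943
endloop
endfacet
facet normal 0.423 0.698 -0.578
outer loop
vertex 1.003 2.383 3.61
vertex 1.783 1.626 3.267
vertex 0.48 2.147 2.943
endloop
endfacet
facet normal -0.684 0.665 0.301
outer loop
vertex 0.48 2.147 2.943
vertex 0.28 1.191 4.6
vertex 1.003 2.383 3.61
endloop
endfacet
facet normal 0.594 0.269 0.758
outer loop
vertex 1.003 2.383 3.61
vertex 1.06 0.433 4.257
vertex 1.783 1.626 3.267
endloop
endfacet
facet normal 0.594 0.269 0.758
outer loop
vertex 0.28 1.191 4.6
vertex 1.06 0.433 4.257
vertex 1.003 2.383 3.61
endloop
endfacet
facet normal -0.741 0.459 0.490
outer loop
vertex 3.006 -3.434 3.594
vertex 3.466 -1.708 2.672
vertex 1.876 -3.841 2.267
endloop
endfacet
facet normal -0.229 -0.858 0.459
outer loop
vertex 3.054 -4.572 1.488
vertex 3.006 -3.434 3.594
vertex 1.876 -3.841 2.267
endloop
endfacet
facet normal -0.741 0.459 0.490
outer loop
vertex 1.876 -3.841 2.267
vertex 3.466 -1.708 2.672
vertex 2.336 -2.116 1.345
endloop
endfacet
facet normal -0.631 -0.228 -0.741
outer loop
vertex 2.336 -2.116 1.345
vertex 3.054 -4.572 1.488
vertex 1.876 -3.841 2.267
endloop
endfacet
facet normal 0.631 0.228 0.741
outer loop
vertex 3.006 -3.434 3.594
vertex 4.644 -2.439 1.893
vertex 3.466 -1.708 2.672
endloop
endfacet
facet normal -0.229 -0.859 0.459
outer loop
vertex 4.184 -4.164 2.815
vertex 3.006 -3.434 3.594
vertex 3.054 -4.572 1.488
endloop
endfacet
facet normal 0.631 0.228 0.741
outer loop
vertex 4.184 -4.164 2.815
vertex 4.644 -2.439 1.893
vertex 3.006 -3.434 3.594
endloop
endfacet
facet normal 0.229 0.858 -0.459
outer loop
vertex 3.466 -1.708 2.672
vertex 4.644 -2.439 1.893
vertex 2.336 -2.116 1.345
endloop
endfacet
facet normal -0.631 -0.228 -0.741
outer loop
vertex 3.514 -2.846 0.566
vertex 3.054 -4.572 1.488
vertex 2.336 -2.116 1.345
endloop
endfacet
facet normal 0.229 0.859 -0.458
outer loop
vertex 2.336 -2.116 1.345
vertex 4.644 -2.439 1.893
vertex 3.514 -2.846 0.566
endloop
endfacet
facet normal 0.741 -0.459 -0.490
outer loop
vertex 3.514 -2.846 0.566
vertex 4.184 -4.164 2.815
vertex 3.054 -4.572 1.488
endloop
endfacet
facet normal 0.741 -0.459 -0.490
outer loop
vertex 4.644 -2.439 1.893
vertex 4.184 -4.164 2.815
vertex 3.514 -2.846 0.566
endloop
endfacet

endsolid


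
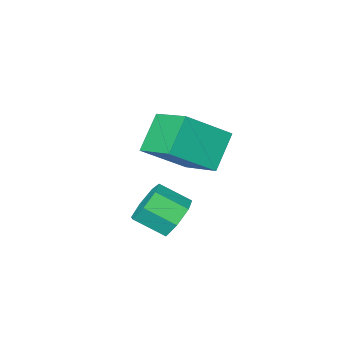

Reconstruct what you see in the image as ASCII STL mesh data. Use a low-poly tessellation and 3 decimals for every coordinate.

solid 
facet normal -0.794 0.182 -0.579
outer loop
vertex -5.046 -1.009 -2.227
vertex -5.205 0.665 -1.482
vertex -4.072 -0.407 -3.373
endloop
endfacet
facet normal 0.086 -0.910 -0.405
outer loop
vertex -2.515 -0.765 -2.238
vertex -5.046 -1.009 -2.227
vertex -4.072 -0.407 -3.373
endloop
endfacet
facet normal -0.794 0.182 -0.579
outer loop
vertex -4.072 -0.407 -3.373
vertex -5.205 0.665 -1.482
vertex -4.231 1.267 -2.628
endloop
endfacet
facet normal 0.601 0.372 -0.707
outer loop
vertex -4.231 1.267 -2.628
vertex -2.515 -0.765 -2.238
vertex -4.072 -0.407 -3.373
endloop
endfacet
facet normal -0.601 -0.372 0.707
outer loop
vertex -5.046 -1.009 -2.227
vertex -3.648 0.307 -0.347
vertex -5.205 0.665 -1.482
endloop
endfacet
facet normal 0.086 -0.910 -0.405
outer loop
vertex -3.489 -1.367 -1.092
vertex -5.046 -1.009 -2.227
vertex -2.515 -0.765 -2.238
endloop
endfacet
facet normal -0.601 -0.372 0.707
outer loop
vertex -3.489 -1.367 -1.092
vertex -3.648 0.307 -0.347
vertex -5.046 -1.009 -2.227
endloop
endfacet
facet normal -0.086 0.910 0.405
outer loop
vertex -5.205 0.665 -1.482
vertex -3.648 0.307 -0.347
vertex -4.231 1.267 -2.628
endloop
endfacet
facet normal 0.601 0.372 -0.707
outer loop
vertex -2.674 0.909 -1.493
vertex -2.515 -0.765 -2.238
vertex -4.231 1.267 -2.628
endloop
endfacet
facet normal -0.086 0.910 0.405
outer loop
vertex -4.231 1.267 -2.628
vertex -3.648 0.307 -0.347
vertex -2.674 0.909 -1.493
endloop
endfacet
facet normal 0.794 -0.182 0.579
outer loop
vertex -2.674 0.909 -1.493
vertex -3.489 -1.367 -1.092
vertex -2.515 -0.765 -2.238
endloop
endfacet
facet normal 0.794 -0.182 0.579
outer loop
vertex -3.648 0.307 -0.347
vertex -3.489 -1.367 -1.092
vertex -2.674 0.909 -1.493
endloop
endfacet
facet normal -0.625 0.595 -0.505
outer loop
vertex -1.204 3.157 -3.417
vertex -1.592 3.343 -2.718
vertex -0.952 3.721 -3.064
endloop
endfacet
facet normal 0.696 0.131 -0.706
outer loop
vertex -1.204 3.157 -3.417
vertex -0.952 3.721 -3.064
vertex -0.441 2.432 -2.8
endloop
endfacet
facet normal 0.695 0.131 -0.707
outer loop
vertex -0.441 2.432 -2.8
vertex -0.952 3.721 -3.064
vertex -0.189 2.996 -2.448
endloop
endfacet
facet normal 0.626 -0.595 0.505
outer loop
vertex -0.441 2.432 -2.8
vertex -0.189 2.996 -2.448
vertex -0.828 2.617 -2.102
endloop
endfacet
facet normal -0.625 0.595 -0.506
outer loop
vertex -0.952 3.721 -3.064
vertex -1.592 3.343 -2.718
vertex -1.181 4.001 -2.452
endloop
endfacet
facet normal 0.711 0.701 -0.055
outer loop
vertex -0.952 3.721 -3.064
vertex -1.181 4.001 -2.452
vertex -0.189 2.996 -2.448
endloop
endfacet
facet normal 0.711 0.701 -0.054
outer loop
vertex -0.189 2.996 -2.448
vertex -1.181 4.001 -2.452
vertex -0.418 3.275 -1.835
endloop
endfacet
facet normal 0.626 -0.595 0.505
outer loop
vertex -0.189 2.996 -2.448
vertex -0.418 3.275 -1.835
vertex -0.828 2.617 -2.102
endloop
endfacet
facet normal -0.625 0.595 -0.506
outer loop
vertex -1.181 4.001 -2.452
vertex -1.592 3.343 -2.718
vertex -1.72 3.785 -2.04
endloop
endfacet
facet normal 0.191 0.744 0.640
outer loop
vertex -1.181 4.001 -2.452
vertex -1.72 3.785 -2.04
vertex -0.418 3.275 -1.835
endloop
endfacet
facet normal 0.191 0.744 0.640
outer loop
vertex -0.418 3.275 -1.835
vertex -1.72 3.785 -2.04
vertex -0.957 3.059 -1.423
endloop
endfacet
facet normal 0.625 -0.595 0.506
outer loop
vertex -0.418 3.275 -1.835
vertex -0.957 3.059 -1.423
vertex -0.828 2.617 -2.102
endloop
endfacet
facet normal -0.625 0.595 -0.506
outer loop
vertex -1.72 3.785 -2.04
vertex -1.592 3.343 -2.718
vertex -2.162 3.236 -2.139
endloop
endfacet
facet normal -0.473 0.227 0.852
outer loop
vertex -1.72 3.785 -2.04
vertex -2.162 3.236 -2.139
vertex -0.957 3.059 -1.423
endloop
endfacet
facet normal -0.473 0.227 0.852
outer loop
vertex -0.957 3.059 -1.423
vertex -2.162 3.236 -2.139
vertex -1.399 2.51 -1.522
endloop
endfacet
facet normal 0.625 -0.594 0.506
outer loop
vertex -0.957 3.059 -1.423
vertex -1.399 2.51 -1.522
vertex -0.828 2.617 -2.102
endloop
endfacet
facet normal -0.626 0.594 -0.506
outer loop
vertex -2.162 3.236 -2.139
vertex -1.592 3.343 -2.718
vertex -2.174 2.767 -2.674
endloop
endfacet
facet normal -0.780 -0.461 0.422
outer loop
vertex -2.162 3.236 -2.139
vertex -2.174 2.767 -2.674
vertex -1.399 2.51 -1.522
endloop
endfacet
facet normal -0.780 -0.463 0.421
outer loop
vertex -1.399 2.51 -1.522
vertex -2.174 2.767 -2.674
vertex -1.411 2.042 -2.058
endloop
endfacet
facet normal 0.625 -0.595 0.505
outer loop
vertex -1.399 2.51 -1.522
vertex -1.411 2.042 -2.058
vertex -0.828 2.617 -2.102
endloop
endfacet
facet normal -0.626 0.594 -0.505
outer loop
vertex -2.174 2.767 -2.674
vertex -1.592 3.343 -2.718
vertex -1.748 2.732 -3.243
endloop
endfacet
facet normal -0.500 -0.803 -0.325
outer loop
vertex -2.174 2.767 -2.674
vertex -1.748 2.732 -3.243
vertex -1.411 2.042 -2.058
endloop
endfacet
facet normal -0.500 -0.803 -0.325
outer loop
vertex -1.411 2.042 -2.058
vertex -1.748 2.732 -3.243
vertex -0.985 2.007 -2.626
endloop
endfacet
facet normal 0.625 -0.595 0.505
outer loop
vertex -1.411 2.042 -2.058
vertex -0.985 2.007 -2.626
vertex -0.828 2.617 -2.102
endloop
endfacet
facet normal -0.626 0.594 -0.505
outer loop
vertex -1.748 2.732 -3.243
vertex -1.592 3.343 -2.718
vertex -1.204 3.157 -3.417
endloop
endfacet
facet normal 0.157 -0.539 -0.827
outer loop
vertex -1.748 2.732 -3.243
vertex -1.204 3.157 -3.417
vertex -0.985 2.007 -2.626
endloop
endfacet
facet normal 0.157 -0.539 -0.827
outer loop
vertex -0.985 2.007 -2.626
vertex -1.204 3.157 -3.417
vertex -0.441 2.432 -2.8
endloop
endfacet
facet normal 0.626 -0.595 0.505
outer loop
vertex -0.985 2.007 -2.626
vertex -0.441 2.432 -2.8
vertex -0.828 2.617 -2.102
endloop
endfacet

endsolid


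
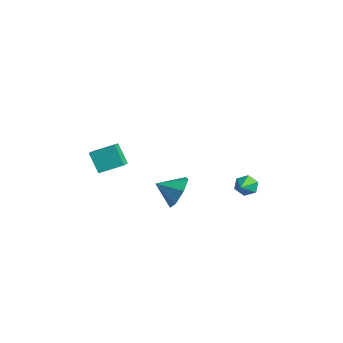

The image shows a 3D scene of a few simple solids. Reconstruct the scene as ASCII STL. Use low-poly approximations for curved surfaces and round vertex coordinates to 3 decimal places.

solid 
facet normal -0.629 0.639 -0.443
outer loop
vertex 3.551 4.125 -1.128
vertex 3.045 3.851 -0.805
vertex 3.372 4.358 -0.537
endloop
endfacet
facet normal 0.913 0.388 0.124
outer loop
vertex 3.551 4.125 -1.128
vertex 3.372 4.358 -0.537
vertex 3.915 2.969 -0.195
endloop
endfacet
facet normal -0.629 0.639 -0.442
outer loop
vertex 3.372 4.358 -0.537
vertex 3.045 3.851 -0.805
vertex 2.866 4.083 -0.214
endloop
endfacet
facet normal 0.359 0.353 0.864
outer loop
vertex 3.372 4.358 -0.537
vertex 2.866 4.083 -0.214
vertex 3.915 2.969 -0.195
endloop
endfacet
facet normal -0.630 0.639 -0.442
outer loop
vertex 2.866 4.083 -0.214
vertex 3.045 3.851 -0.805
vertex 2.54 3.576 -0.482
endloop
endfacet
facet normal -0.313 -0.279 0.908
outer loop
vertex 2.866 4.083 -0.214
vertex 2.54 3.576 -0.482
vertex 3.915 2.969 -0.195
endloop
endfacet
facet normal -0.630 0.638 -0.442
outer loop
vertex 2.54 3.576 -0.482
vertex 3.045 3.851 -0.805
vertex 2.719 3.343 -1.073
endloop
endfacet
facet normal -0.432 -0.876 0.215
outer loop
vertex 2.54 3.576 -0.482
vertex 2.719 3.343 -1.073
vertex 3.915 2.969 -0.195
endloop
endfacet
facet normal -0.630 0.638 -0.442
outer loop
vertex 2.719 3.343 -1.073
vertex 3.045 3.851 -0.805
vertex 3.224 3.618 -1.396
endloop
endfacet
facet normal 0.122 -0.842 -0.525
outer loop
vertex 2.719 3.343 -1.073
vertex 3.224 3.618 -1.396
vertex 3.915 2.969 -0.195
endloop
endfacet
facet normal -0.629 0.639 -0.443
outer loop
vertex 3.224 3.618 -1.396
vertex 3.045 3.851 -0.805
vertex 3.551 4.125 -1.128
endloop
endfacet
facet normal 0.794 -0.210 -0.570
outer loop
vertex 3.224 3.618 -1.396
vertex 3.551 4.125 -1.128
vertex 3.915 2.969 -0.195
endloop
endfacet
facet normal -0.569 -0.093 0.817
outer loop
vertex -2.104 -0.972 0.959
vertex -3.027 -0.267 0.397
vertex -2.685 -2.162 0.419
endloop
endfacet
facet normal 0.715 -0.547 0.436
outer loop
vertex -1.893 -2.033 -0.717
vertex -2.104 -0.972 0.959
vertex -2.685 -2.162 0.419
endloop
endfacet
facet normal -0.569 -0.093 0.817
outer loop
vertex -2.685 -2.162 0.419
vertex -3.027 -0.267 0.397
vertex -3.607 -1.457 -0.143
endloop
endfacet
facet normal -0.406 -0.832 -0.378
outer loop
vertex -3.607 -1.457 -0.143
vertex -1.893 -2.033 -0.717
vertex -2.685 -2.162 0.419
endloop
endfacet
facet normal 0.406 0.832 0.377
outer loop
vertex -2.104 -0.972 0.959
vertex -2.235 -0.138 -0.739
vertex -3.027 -0.267 0.397
endloop
endfacet
facet normal 0.715 -0.546 0.436
outer loop
vertex -1.313 -0.843 -0.177
vertex -2.104 -0.972 0.959
vertex -1.893 -2.033 -0.717
endloop
endfacet
facet normal 0.406 0.832 0.377
outer loop
vertex -1.313 -0.843 -0.177
vertex -2.235 -0.138 -0.739
vertex -2.104 -0.972 0.959
endloop
endfacet
facet normal -0.715 0.546 -0.436
outer loop
vertex -3.027 -0.267 0.397
vertex -2.235 -0.138 -0.739
vertex -3.607 -1.457 -0.143
endloop
endfacet
facet normal -0.406 -0.832 -0.377
outer loop
vertex -2.816 -1.328 -1.279
vertex -1.893 -2.033 -0.717
vertex -3.607 -1.457 -0.143
endloop
endfacet
facet normal -0.715 0.547 -0.436
outer loop
vertex -3.607 -1.457 -0.143
vertex -2.235 -0.138 -0.739
vertex -2.816 -1.328 -1.279
endloop
endfacet
facet normal 0.569 0.093 -0.817
outer loop
vertex -2.816 -1.328 -1.279
vertex -1.313 -0.843 -0.177
vertex -1.893 -2.033 -0.717
endloop
endfacet
facet normal 0.569 0.093 -0.817
outer loop
vertex -2.235 -0.138 -0.739
vertex -1.313 -0.843 -0.177
vertex -2.816 -1.328 -1.279
endloop
endfacet
facet normal 0.509 0.743 -0.434
outer loop
vertex 4.957 -0.945 1.385
vertex 4.136 -0.734 0.783
vertex 4.369 -0.347 1.719
endloop
endfacet
facet normal 0.153 -0.363 0.919
outer loop
vertex 4.957 -0.945 1.385
vertex 4.369 -0.347 1.719
vertex 3.484 -1.686 1.337
endloop
endfacet
facet normal 0.509 0.744 -0.434
outer loop
vertex 4.369 -0.347 1.719
vertex 4.136 -0.734 0.783
vertex 3.605 -0.041 1.348
endloop
endfacet
facet normal -0.428 0.025 0.903
outer loop
vertex 4.369 -0.347 1.719
vertex 3.605 -0.041 1.348
vertex 3.484 -1.686 1.337
endloop
endfacet
facet normal 0.509 0.744 -0.434
outer loop
vertex 3.605 -0.041 1.348
vertex 4.136 -0.734 0.783
vertex 3.241 -0.257 0.551
endloop
endfacet
facet normal -0.914 0.065 0.400
outer loop
vertex 3.605 -0.041 1.348
vertex 3.241 -0.257 0.551
vertex 3.484 -1.686 1.337
endloop
endfacet
facet normal 0.509 0.744 -0.433
outer loop
vertex 3.241 -0.257 0.551
vertex 4.136 -0.734 0.783
vertex 3.551 -0.832 -0.072
endloop
endfacet
facet normal -0.938 -0.276 -0.212
outer loop
vertex 3.241 -0.257 0.551
vertex 3.551 -0.832 -0.072
vertex 3.484 -1.686 1.337
endloop
endfacet
facet normal 0.509 0.744 -0.433
outer loop
vertex 3.551 -0.832 -0.072
vertex 4.136 -0.734 0.783
vertex 4.301 -1.333 -0.051
endloop
endfacet
facet normal -0.481 -0.740 -0.471
outer loop
vertex 3.551 -0.832 -0.072
vertex 4.301 -1.333 -0.051
vertex 3.484 -1.686 1.337
endloop
endfacet
facet normal 0.508 0.744 -0.434
outer loop
vertex 4.301 -1.333 -0.051
vertex 4.136 -0.734 0.783
vertex 4.927 -1.383 0.597
endloop
endfacet
facet normal 0.111 -0.977 -0.183
outer loop
vertex 4.301 -1.333 -0.051
vertex 4.927 -1.383 0.597
vertex 3.484 -1.686 1.337
endloop
endfacet
facet normal 0.509 0.744 -0.433
outer loop
vertex 4.927 -1.383 0.597
vertex 4.136 -0.734 0.783
vertex 4.957 -0.945 1.385
endloop
endfacet
facet normal 0.393 -0.810 0.435
outer loop
vertex 4.927 -1.383 0.597
vertex 4.957 -0.945 1.385
vertex 3.484 -1.686 1.337
endloop
endfacet

endsolid


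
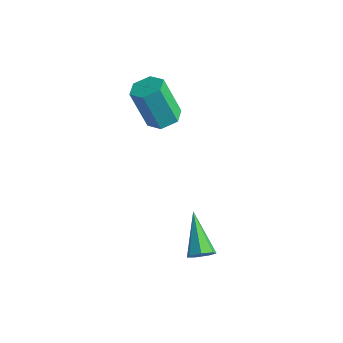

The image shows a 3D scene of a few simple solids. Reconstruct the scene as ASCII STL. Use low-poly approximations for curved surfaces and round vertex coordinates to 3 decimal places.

solid 
facet normal 0.303 0.193 -0.933
outer loop
vertex -2.27 3.979 1.879
vertex -2.903 3.932 1.664
vertex -2.66 4.523 1.865
endloop
endfacet
facet normal 0.754 0.550 0.358
outer loop
vertex -2.27 3.979 1.879
vertex -2.66 4.523 1.865
vertex -2.804 3.635 3.531
endloop
endfacet
facet normal 0.754 0.550 0.358
outer loop
vertex -2.804 3.635 3.531
vertex -2.66 4.523 1.865
vertex -3.195 4.18 3.517
endloop
endfacet
facet normal -0.303 -0.193 0.933
outer loop
vertex -2.804 3.635 3.531
vertex -3.195 4.18 3.517
vertex -3.437 3.588 3.316
endloop
endfacet
facet normal 0.301 0.194 -0.934
outer loop
vertex -2.66 4.523 1.865
vertex -2.903 3.932 1.664
vertex -3.293 4.476 1.651
endloop
endfacet
facet normal -0.127 0.979 0.162
outer loop
vertex -2.66 4.523 1.865
vertex -3.293 4.476 1.651
vertex -3.195 4.18 3.517
endloop
endfacet
facet normal -0.127 0.979 0.162
outer loop
vertex -3.195 4.18 3.517
vertex -3.293 4.476 1.651
vertex -3.828 4.133 3.303
endloop
endfacet
facet normal -0.301 -0.194 0.934
outer loop
vertex -3.195 4.18 3.517
vertex -3.828 4.133 3.303
vertex -3.437 3.588 3.316
endloop
endfacet
facet normal 0.302 0.195 -0.933
outer loop
vertex -3.293 4.476 1.651
vertex -2.903 3.932 1.664
vertex -3.536 3.885 1.449
endloop
endfacet
facet normal -0.881 0.430 -0.196
outer loop
vertex -3.293 4.476 1.651
vertex -3.536 3.885 1.449
vertex -3.828 4.133 3.303
endloop
endfacet
facet normal -0.882 0.428 -0.196
outer loop
vertex -3.828 4.133 3.303
vertex -3.536 3.885 1.449
vertex -4.07 3.541 3.101
endloop
endfacet
facet normal -0.302 -0.195 0.933
outer loop
vertex -3.828 4.133 3.303
vertex -4.07 3.541 3.101
vertex -3.437 3.588 3.316
endloop
endfacet
facet normal 0.303 0.193 -0.933
outer loop
vertex -3.536 3.885 1.449
vertex -2.903 3.932 1.664
vertex -3.145 3.34 1.463
endloop
endfacet
facet normal -0.754 -0.550 -0.358
outer loop
vertex -3.536 3.885 1.449
vertex -3.145 3.34 1.463
vertex -4.07 3.541 3.101
endloop
endfacet
facet normal -0.754 -0.550 -0.358
outer loop
vertex -4.07 3.541 3.101
vertex -3.145 3.34 1.463
vertex -3.68 2.997 3.115
endloop
endfacet
facet normal -0.303 -0.193 0.933
outer loop
vertex -4.07 3.541 3.101
vertex -3.68 2.997 3.115
vertex -3.437 3.588 3.316
endloop
endfacet
facet normal 0.301 0.194 -0.934
outer loop
vertex -3.145 3.34 1.463
vertex -2.903 3.932 1.664
vertex -2.512 3.387 1.677
endloop
endfacet
facet normal 0.127 -0.979 -0.162
outer loop
vertex -3.145 3.34 1.463
vertex -2.512 3.387 1.677
vertex -3.68 2.997 3.115
endloop
endfacet
facet normal 0.127 -0.979 -0.162
outer loop
vertex -3.68 2.997 3.115
vertex -2.512 3.387 1.677
vertex -3.047 3.044 3.329
endloop
endfacet
facet normal -0.301 -0.194 0.934
outer loop
vertex -3.68 2.997 3.115
vertex -3.047 3.044 3.329
vertex -3.437 3.588 3.316
endloop
endfacet
facet normal 0.302 0.195 -0.933
outer loop
vertex -2.512 3.387 1.677
vertex -2.903 3.932 1.664
vertex -2.27 3.979 1.879
endloop
endfacet
facet normal 0.882 -0.428 0.197
outer loop
vertex -2.512 3.387 1.677
vertex -2.27 3.979 1.879
vertex -3.047 3.044 3.329
endloop
endfacet
facet normal 0.882 -0.429 0.196
outer loop
vertex -3.047 3.044 3.329
vertex -2.27 3.979 1.879
vertex -2.804 3.635 3.531
endloop
endfacet
facet normal -0.302 -0.195 0.933
outer loop
vertex -3.047 3.044 3.329
vertex -2.804 3.635 3.531
vertex -3.437 3.588 3.316
endloop
endfacet
facet normal 0.697 -0.455 -0.555
outer loop
vertex 1.628 2.037 -1.462
vertex 1.363 1.59 -1.428
vertex 1.323 1.965 -1.786
endloop
endfacet
facet normal 0.051 0.964 -0.262
outer loop
vertex 1.628 2.037 -1.462
vertex 1.323 1.965 -1.786
vertex 0.137 2.39 -0.452
endloop
endfacet
facet normal 0.696 -0.456 -0.555
outer loop
vertex 1.323 1.965 -1.786
vertex 1.363 1.59 -1.428
vertex 1.048 1.612 -1.841
endloop
endfacet
facet normal -0.545 0.526 -0.652
outer loop
vertex 1.323 1.965 -1.786
vertex 1.048 1.612 -1.841
vertex 0.137 2.39 -0.452
endloop
endfacet
facet normal 0.697 -0.453 -0.556
outer loop
vertex 1.048 1.612 -1.841
vertex 1.363 1.59 -1.428
vertex 1.011 1.242 -1.586
endloop
endfacet
facet normal -0.868 -0.220 -0.446
outer loop
vertex 1.048 1.612 -1.841
vertex 1.011 1.242 -1.586
vertex 0.137 2.39 -0.452
endloop
endfacet
facet normal 0.697 -0.454 -0.555
outer loop
vertex 1.011 1.242 -1.586
vertex 1.363 1.59 -1.428
vertex 1.239 1.134 -1.211
endloop
endfacet
facet normal -0.672 -0.712 0.203
outer loop
vertex 1.011 1.242 -1.586
vertex 1.239 1.134 -1.211
vertex 0.137 2.39 -0.452
endloop
endfacet
facet normal 0.696 -0.454 -0.557
outer loop
vertex 1.239 1.134 -1.211
vertex 1.363 1.59 -1.428
vertex 1.561 1.37 -1.001
endloop
endfacet
facet normal -0.103 -0.579 0.809
outer loop
vertex 1.239 1.134 -1.211
vertex 1.561 1.37 -1.001
vertex 0.137 2.39 -0.452
endloop
endfacet
facet normal 0.696 -0.453 -0.556
outer loop
vertex 1.561 1.37 -1.001
vertex 1.363 1.59 -1.428
vertex 1.734 1.772 -1.112
endloop
endfacet
facet normal 0.406 0.077 0.911
outer loop
vertex 1.561 1.37 -1.001
vertex 1.734 1.772 -1.112
vertex 0.137 2.39 -0.452
endloop
endfacet
facet normal 0.696 -0.455 -0.555
outer loop
vertex 1.734 1.772 -1.112
vertex 1.363 1.59 -1.428
vertex 1.628 2.037 -1.462
endloop
endfacet
facet normal 0.476 0.765 0.435
outer loop
vertex 1.734 1.772 -1.112
vertex 1.628 2.037 -1.462
vertex 0.137 2.39 -0.452
endloop
endfacet

endsolid


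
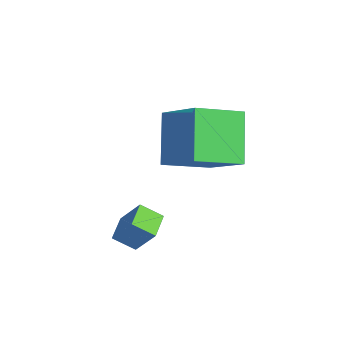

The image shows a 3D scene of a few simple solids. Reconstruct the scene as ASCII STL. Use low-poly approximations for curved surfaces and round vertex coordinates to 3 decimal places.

solid 
facet normal -0.604 0.238 0.761
outer loop
vertex -2.795 2.54 0.183
vertex -2.937 4.381 -0.505
vertex -4.478 1.977 -0.976
endloop
endfacet
facet normal 0.072 -0.934 0.349
outer loop
vertex -3.163 1.459 -2.635
vertex -2.795 2.54 0.183
vertex -4.478 1.977 -0.976
endloop
endfacet
facet normal -0.603 0.238 0.761
outer loop
vertex -4.478 1.977 -0.976
vertex -2.937 4.381 -0.505
vertex -4.621 3.818 -1.664
endloop
endfacet
facet normal -0.794 -0.266 -0.546
outer loop
vertex -4.621 3.818 -1.664
vertex -3.163 1.459 -2.635
vertex -4.478 1.977 -0.976
endloop
endfacet
facet normal 0.794 0.266 0.547
outer loop
vertex -2.795 2.54 0.183
vertex -1.622 3.863 -2.164
vertex -2.937 4.381 -0.505
endloop
endfacet
facet normal 0.072 -0.934 0.349
outer loop
vertex -1.479 2.022 -1.476
vertex -2.795 2.54 0.183
vertex -3.163 1.459 -2.635
endloop
endfacet
facet normal 0.794 0.266 0.547
outer loop
vertex -1.479 2.022 -1.476
vertex -1.622 3.863 -2.164
vertex -2.795 2.54 0.183
endloop
endfacet
facet normal -0.072 0.934 -0.349
outer loop
vertex -2.937 4.381 -0.505
vertex -1.622 3.863 -2.164
vertex -4.621 3.818 -1.664
endloop
endfacet
facet normal -0.794 -0.266 -0.547
outer loop
vertex -3.305 3.3 -3.323
vertex -3.163 1.459 -2.635
vertex -4.621 3.818 -1.664
endloop
endfacet
facet normal -0.072 0.934 -0.349
outer loop
vertex -4.621 3.818 -1.664
vertex -1.622 3.863 -2.164
vertex -3.305 3.3 -3.323
endloop
endfacet
facet normal 0.603 -0.238 -0.761
outer loop
vertex -3.305 3.3 -3.323
vertex -1.479 2.022 -1.476
vertex -3.163 1.459 -2.635
endloop
endfacet
facet normal 0.604 -0.238 -0.761
outer loop
vertex -1.622 3.863 -2.164
vertex -1.479 2.022 -1.476
vertex -3.305 3.3 -3.323
endloop
endfacet
facet normal -0.795 0.555 0.244
outer loop
vertex -1.292 -0.596 -3.542
vertex -0.656 -0.135 -2.518
vertex -0.967 0.095 -4.055
endloop
endfacet
facet normal -0.493 -0.357 -0.793
outer loop
vertex -0.164 -0.465 -4.302
vertex -1.292 -0.596 -3.542
vertex -0.967 0.095 -4.055
endloop
endfacet
facet normal -0.795 0.555 0.244
outer loop
vertex -0.967 0.095 -4.055
vertex -0.656 -0.135 -2.518
vertex -0.331 0.556 -3.031
endloop
endfacet
facet normal 0.353 0.752 -0.557
outer loop
vertex -0.331 0.556 -3.031
vertex -0.164 -0.465 -4.302
vertex -0.967 0.095 -4.055
endloop
endfacet
facet normal -0.353 -0.752 0.557
outer loop
vertex -1.292 -0.596 -3.542
vertex 0.147 -0.695 -2.765
vertex -0.656 -0.135 -2.518
endloop
endfacet
facet normal -0.493 -0.357 -0.793
outer loop
vertex -0.489 -1.156 -3.789
vertex -1.292 -0.596 -3.542
vertex -0.164 -0.465 -4.302
endloop
endfacet
facet normal -0.353 -0.752 0.557
outer loop
vertex -0.489 -1.156 -3.789
vertex 0.147 -0.695 -2.765
vertex -1.292 -0.596 -3.542
endloop
endfacet
facet normal 0.493 0.357 0.793
outer loop
vertex -0.656 -0.135 -2.518
vertex 0.147 -0.695 -2.765
vertex -0.331 0.556 -3.031
endloop
endfacet
facet normal 0.353 0.752 -0.557
outer loop
vertex 0.472 -0.004 -3.278
vertex -0.164 -0.465 -4.302
vertex -0.331 0.556 -3.031
endloop
endfacet
facet normal 0.493 0.357 0.793
outer loop
vertex -0.331 0.556 -3.031
vertex 0.147 -0.695 -2.765
vertex 0.472 -0.004 -3.278
endloop
endfacet
facet normal 0.795 -0.555 -0.244
outer loop
vertex 0.472 -0.004 -3.278
vertex -0.489 -1.156 -3.789
vertex -0.164 -0.465 -4.302
endloop
endfacet
facet normal 0.795 -0.555 -0.244
outer loop
vertex 0.147 -0.695 -2.765
vertex -0.489 -1.156 -3.789
vertex 0.472 -0.004 -3.278
endloop
endfacet

endsolid


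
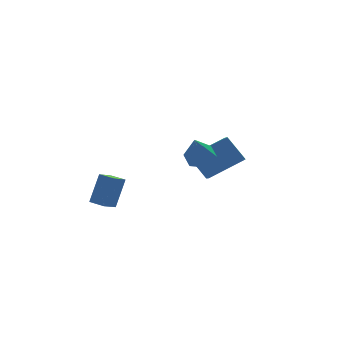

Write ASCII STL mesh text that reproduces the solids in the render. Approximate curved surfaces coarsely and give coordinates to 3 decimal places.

solid 
facet normal -0.898 -0.038 -0.438
outer loop
vertex 2.182 -0.517 0.664
vertex 2.417 0.467 0.097
vertex 2.81 -1.367 -0.551
endloop
endfacet
facet normal -0.203 -0.849 0.489
outer loop
vertex 4.723 -1.287 0.383
vertex 2.182 -0.517 0.664
vertex 2.81 -1.367 -0.551
endloop
endfacet
facet normal -0.898 -0.037 -0.439
outer loop
vertex 2.81 -1.367 -0.551
vertex 2.417 0.467 0.097
vertex 3.046 -0.383 -1.118
endloop
endfacet
facet normal 0.390 -0.528 -0.754
outer loop
vertex 3.046 -0.383 -1.118
vertex 4.723 -1.287 0.383
vertex 2.81 -1.367 -0.551
endloop
endfacet
facet normal -0.390 0.528 0.754
outer loop
vertex 2.182 -0.517 0.664
vertex 4.33 0.547 1.031
vertex 2.417 0.467 0.097
endloop
endfacet
facet normal -0.203 -0.849 0.489
outer loop
vertex 4.094 -0.437 1.598
vertex 2.182 -0.517 0.664
vertex 4.723 -1.287 0.383
endloop
endfacet
facet normal -0.390 0.528 0.754
outer loop
vertex 4.094 -0.437 1.598
vertex 4.33 0.547 1.031
vertex 2.182 -0.517 0.664
endloop
endfacet
facet normal 0.203 0.849 -0.489
outer loop
vertex 2.417 0.467 0.097
vertex 4.33 0.547 1.031
vertex 3.046 -0.383 -1.118
endloop
endfacet
facet normal 0.391 -0.528 -0.754
outer loop
vertex 4.958 -0.303 -0.184
vertex 4.723 -1.287 0.383
vertex 3.046 -0.383 -1.118
endloop
endfacet
facet normal 0.203 0.849 -0.489
outer loop
vertex 3.046 -0.383 -1.118
vertex 4.33 0.547 1.031
vertex 4.958 -0.303 -0.184
endloop
endfacet
facet normal 0.898 0.038 0.438
outer loop
vertex 4.958 -0.303 -0.184
vertex 4.094 -0.437 1.598
vertex 4.723 -1.287 0.383
endloop
endfacet
facet normal 0.898 0.037 0.438
outer loop
vertex 4.33 0.547 1.031
vertex 4.094 -0.437 1.598
vertex 4.958 -0.303 -0.184
endloop
endfacet
facet normal 0.318 0.496 -0.808
outer loop
vertex 2.313 -3.86 2.232
vertex 1.63 -3.444 2.219
vertex 2.257 -3.171 2.633
endloop
endfacet
facet normal 0.797 -0.254 0.548
outer loop
vertex 2.313 -3.86 2.232
vertex 2.257 -3.171 2.633
vertex 0.97 -4.476 3.901
endloop
endfacet
facet normal 0.318 0.496 -0.808
outer loop
vertex 2.257 -3.171 2.633
vertex 1.63 -3.444 2.219
vertex 1.574 -2.755 2.62
endloop
endfacet
facet normal 0.291 0.503 0.814
outer loop
vertex 2.257 -3.171 2.633
vertex 1.574 -2.755 2.62
vertex 0.97 -4.476 3.901
endloop
endfacet
facet normal 0.318 0.496 -0.808
outer loop
vertex 1.574 -2.755 2.62
vertex 1.63 -3.444 2.219
vertex 0.947 -3.028 2.206
endloop
endfacet
facet normal -0.606 0.601 0.521
outer loop
vertex 1.574 -2.755 2.62
vertex 0.947 -3.028 2.206
vertex 0.97 -4.476 3.901
endloop
endfacet
facet normal 0.317 0.495 -0.809
outer loop
vertex 0.947 -3.028 2.206
vertex 1.63 -3.444 2.219
vertex 1.002 -3.718 1.805
endloop
endfacet
facet normal -0.998 -0.058 -0.036
outer loop
vertex 0.947 -3.028 2.206
vertex 1.002 -3.718 1.805
vertex 0.97 -4.476 3.901
endloop
endfacet
facet normal 0.317 0.496 -0.809
outer loop
vertex 1.002 -3.718 1.805
vertex 1.63 -3.444 2.219
vertex 1.686 -4.134 1.818
endloop
endfacet
facet normal -0.491 -0.817 -0.303
outer loop
vertex 1.002 -3.718 1.805
vertex 1.686 -4.134 1.818
vertex 0.97 -4.476 3.901
endloop
endfacet
facet normal 0.317 0.496 -0.809
outer loop
vertex 1.686 -4.134 1.818
vertex 1.63 -3.444 2.219
vertex 2.313 -3.86 2.232
endloop
endfacet
facet normal 0.406 -0.914 -0.010
outer loop
vertex 1.686 -4.134 1.818
vertex 2.313 -3.86 2.232
vertex 0.97 -4.476 3.901
endloop
endfacet
facet normal -0.758 -0.460 0.462
outer loop
vertex -0.824 2.354 -1.853
vertex -1.335 3.166 -1.884
vertex -1.502 1.868 -3.448
endloop
endfacet
facet normal 0.532 -0.846 0.032
outer loop
vertex -0.765 2.314 -3.896
vertex -0.824 2.354 -1.853
vertex -1.502 1.868 -3.448
endloop
endfacet
facet normal -0.759 -0.459 0.462
outer loop
vertex -1.502 1.868 -3.448
vertex -1.335 3.166 -1.884
vertex -2.012 2.681 -3.479
endloop
endfacet
facet normal -0.376 -0.270 -0.887
outer loop
vertex -2.012 2.681 -3.479
vertex -0.765 2.314 -3.896
vertex -1.502 1.868 -3.448
endloop
endfacet
facet normal 0.375 0.270 0.887
outer loop
vertex -0.824 2.354 -1.853
vertex -0.598 3.612 -2.332
vertex -1.335 3.166 -1.884
endloop
endfacet
facet normal 0.531 -0.847 0.032
outer loop
vertex -0.088 2.799 -2.301
vertex -0.824 2.354 -1.853
vertex -0.765 2.314 -3.896
endloop
endfacet
facet normal 0.376 0.270 0.886
outer loop
vertex -0.088 2.799 -2.301
vertex -0.598 3.612 -2.332
vertex -0.824 2.354 -1.853
endloop
endfacet
facet normal -0.532 0.846 -0.032
outer loop
vertex -1.335 3.166 -1.884
vertex -0.598 3.612 -2.332
vertex -2.012 2.681 -3.479
endloop
endfacet
facet normal -0.376 -0.270 -0.886
outer loop
vertex -1.276 3.126 -3.927
vertex -0.765 2.314 -3.896
vertex -2.012 2.681 -3.479
endloop
endfacet
facet normal -0.531 0.847 -0.032
outer loop
vertex -2.012 2.681 -3.479
vertex -0.598 3.612 -2.332
vertex -1.276 3.126 -3.927
endloop
endfacet
facet normal 0.759 0.460 -0.462
outer loop
vertex -1.276 3.126 -3.927
vertex -0.088 2.799 -2.301
vertex -0.765 2.314 -3.896
endloop
endfacet
facet normal 0.759 0.458 -0.462
outer loop
vertex -0.598 3.612 -2.332
vertex -0.088 2.799 -2.301
vertex -1.276 3.126 -3.927
endloop
endfacet

endsolid


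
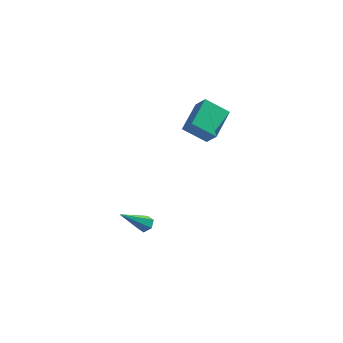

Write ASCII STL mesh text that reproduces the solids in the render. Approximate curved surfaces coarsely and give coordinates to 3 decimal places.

solid 
facet normal 0.450 0.621 -0.642
outer loop
vertex 1.479 -1.295 -3.88
vertex 1.081 -0.993 -3.867
vertex 1.455 -0.927 -3.541
endloop
endfacet
facet normal 0.772 -0.403 0.492
outer loop
vertex 1.479 -1.295 -3.88
vertex 1.455 -0.927 -3.541
vertex 0.219 -2.187 -2.633
endloop
endfacet
facet normal 0.449 0.623 -0.641
outer loop
vertex 1.455 -0.927 -3.541
vertex 1.081 -0.993 -3.867
vertex 1.056 -0.626 -3.528
endloop
endfacet
facet normal 0.294 0.352 0.889
outer loop
vertex 1.455 -0.927 -3.541
vertex 1.056 -0.626 -3.528
vertex 0.219 -2.187 -2.633
endloop
endfacet
facet normal 0.449 0.623 -0.641
outer loop
vertex 1.056 -0.626 -3.528
vertex 1.081 -0.993 -3.867
vertex 0.682 -0.692 -3.854
endloop
endfacet
facet normal -0.576 0.617 0.536
outer loop
vertex 1.056 -0.626 -3.528
vertex 0.682 -0.692 -3.854
vertex 0.219 -2.187 -2.633
endloop
endfacet
facet normal 0.448 0.621 -0.643
outer loop
vertex 0.682 -0.692 -3.854
vertex 1.081 -0.993 -3.867
vertex 0.707 -1.06 -4.192
endloop
endfacet
facet normal -0.969 0.128 -0.211
outer loop
vertex 0.682 -0.692 -3.854
vertex 0.707 -1.06 -4.192
vertex 0.219 -2.187 -2.633
endloop
endfacet
facet normal 0.448 0.620 -0.644
outer loop
vertex 0.707 -1.06 -4.192
vertex 1.081 -0.993 -3.867
vertex 1.105 -1.361 -4.205
endloop
endfacet
facet normal -0.492 -0.625 -0.606
outer loop
vertex 0.707 -1.06 -4.192
vertex 1.105 -1.361 -4.205
vertex 0.219 -2.187 -2.633
endloop
endfacet
facet normal 0.449 0.620 -0.643
outer loop
vertex 1.105 -1.361 -4.205
vertex 1.081 -0.993 -3.867
vertex 1.479 -1.295 -3.88
endloop
endfacet
facet normal 0.378 -0.890 -0.254
outer loop
vertex 1.105 -1.361 -4.205
vertex 1.479 -1.295 -3.88
vertex 0.219 -2.187 -2.633
endloop
endfacet
facet normal -0.623 0.380 -0.684
outer loop
vertex 2.627 1.888 3.021
vertex 3.733 2.197 2.186
vertex 2.488 0.217 2.218
endloop
endfacet
facet normal -0.779 -0.218 0.588
outer loop
vertex 3.067 -0.137 2.854
vertex 2.627 1.888 3.021
vertex 2.488 0.217 2.218
endloop
endfacet
facet normal -0.623 0.380 -0.684
outer loop
vertex 2.488 0.217 2.218
vertex 3.733 2.197 2.186
vertex 3.594 0.526 1.383
endloop
endfacet
facet normal -0.075 -0.899 -0.432
outer loop
vertex 3.594 0.526 1.383
vertex 3.067 -0.137 2.854
vertex 2.488 0.217 2.218
endloop
endfacet
facet normal 0.075 0.899 0.432
outer loop
vertex 2.627 1.888 3.021
vertex 4.312 1.843 2.822
vertex 3.733 2.197 2.186
endloop
endfacet
facet normal -0.779 -0.218 0.588
outer loop
vertex 3.206 1.534 3.657
vertex 2.627 1.888 3.021
vertex 3.067 -0.137 2.854
endloop
endfacet
facet normal 0.075 0.899 0.432
outer loop
vertex 3.206 1.534 3.657
vertex 4.312 1.843 2.822
vertex 2.627 1.888 3.021
endloop
endfacet
facet normal 0.779 0.218 -0.588
outer loop
vertex 3.733 2.197 2.186
vertex 4.312 1.843 2.822
vertex 3.594 0.526 1.383
endloop
endfacet
facet normal -0.075 -0.899 -0.432
outer loop
vertex 4.173 0.172 2.019
vertex 3.067 -0.137 2.854
vertex 3.594 0.526 1.383
endloop
endfacet
facet normal 0.779 0.218 -0.588
outer loop
vertex 3.594 0.526 1.383
vertex 4.312 1.843 2.822
vertex 4.173 0.172 2.019
endloop
endfacet
facet normal 0.623 -0.380 0.684
outer loop
vertex 4.173 0.172 2.019
vertex 3.206 1.534 3.657
vertex 3.067 -0.137 2.854
endloop
endfacet
facet normal 0.623 -0.380 0.684
outer loop
vertex 4.312 1.843 2.822
vertex 3.206 1.534 3.657
vertex 4.173 0.172 2.019
endloop
endfacet

endsolid


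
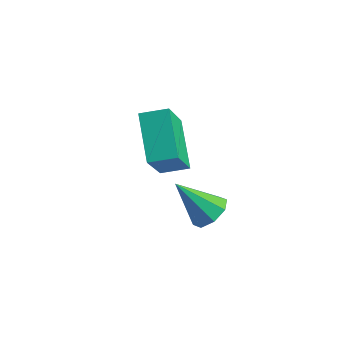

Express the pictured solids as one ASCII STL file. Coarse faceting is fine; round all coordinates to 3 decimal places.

solid 
facet normal -0.765 -0.605 -0.222
outer loop
vertex -0.533 -2.211 -0.982
vertex -1.497 -1.291 -0.17
vertex -0.897 -1.151 -2.614
endloop
endfacet
facet normal 0.618 -0.589 -0.521
outer loop
vertex -0.263 -0.649 -2.43
vertex -0.533 -2.211 -0.982
vertex -0.897 -1.151 -2.614
endloop
endfacet
facet normal -0.764 -0.606 -0.222
outer loop
vertex -0.897 -1.151 -2.614
vertex -1.497 -1.291 -0.17
vertex -1.862 -0.232 -1.803
endloop
endfacet
facet normal -0.184 0.535 -0.825
outer loop
vertex -1.862 -0.232 -1.803
vertex -0.263 -0.649 -2.43
vertex -0.897 -1.151 -2.614
endloop
endfacet
facet normal 0.184 -0.535 0.825
outer loop
vertex -0.533 -2.211 -0.982
vertex -0.863 -0.789 0.014
vertex -1.497 -1.291 -0.17
endloop
endfacet
facet normal 0.618 -0.589 -0.520
outer loop
vertex 0.102 -1.708 -0.797
vertex -0.533 -2.211 -0.982
vertex -0.263 -0.649 -2.43
endloop
endfacet
facet normal 0.184 -0.535 0.825
outer loop
vertex 0.102 -1.708 -0.797
vertex -0.863 -0.789 0.014
vertex -0.533 -2.211 -0.982
endloop
endfacet
facet normal -0.618 0.590 0.520
outer loop
vertex -1.497 -1.291 -0.17
vertex -0.863 -0.789 0.014
vertex -1.862 -0.232 -1.803
endloop
endfacet
facet normal -0.184 0.535 -0.825
outer loop
vertex -1.227 0.271 -1.618
vertex -0.263 -0.649 -2.43
vertex -1.862 -0.232 -1.803
endloop
endfacet
facet normal -0.618 0.589 0.520
outer loop
vertex -1.862 -0.232 -1.803
vertex -0.863 -0.789 0.014
vertex -1.227 0.271 -1.618
endloop
endfacet
facet normal 0.764 0.605 0.222
outer loop
vertex -1.227 0.271 -1.618
vertex 0.102 -1.708 -0.797
vertex -0.263 -0.649 -2.43
endloop
endfacet
facet normal 0.764 0.606 0.223
outer loop
vertex -0.863 -0.789 0.014
vertex 0.102 -1.708 -0.797
vertex -1.227 0.271 -1.618
endloop
endfacet
facet normal 0.614 0.257 -0.746
outer loop
vertex 0.811 -1.026 -3.876
vertex 0.389 -0.622 -4.084
vertex 0.862 -0.594 -3.685
endloop
endfacet
facet normal 0.503 -0.398 0.767
outer loop
vertex 0.811 -1.026 -3.876
vertex 0.862 -0.594 -3.685
vertex -0.509 -0.998 -2.996
endloop
endfacet
facet normal 0.614 0.257 -0.746
outer loop
vertex 0.862 -0.594 -3.685
vertex 0.389 -0.622 -4.084
vertex 0.636 -0.179 -3.728
endloop
endfacet
facet normal 0.361 0.288 0.887
outer loop
vertex 0.862 -0.594 -3.685
vertex 0.636 -0.179 -3.728
vertex -0.509 -0.998 -2.996
endloop
endfacet
facet normal 0.614 0.257 -0.746
outer loop
vertex 0.636 -0.179 -3.728
vertex 0.389 -0.622 -4.084
vertex 0.265 -0.024 -3.98
endloop
endfacet
facet normal -0.125 0.753 0.647
outer loop
vertex 0.636 -0.179 -3.728
vertex 0.265 -0.024 -3.98
vertex -0.509 -0.998 -2.996
endloop
endfacet
facet normal 0.615 0.257 -0.746
outer loop
vertex 0.265 -0.024 -3.98
vertex 0.389 -0.622 -4.084
vertex -0.033 -0.219 -4.293
endloop
endfacet
facet normal -0.668 0.720 0.187
outer loop
vertex 0.265 -0.024 -3.98
vertex -0.033 -0.219 -4.293
vertex -0.509 -0.998 -2.996
endloop
endfacet
facet normal 0.614 0.256 -0.746
outer loop
vertex -0.033 -0.219 -4.293
vertex 0.389 -0.622 -4.084
vertex -0.085 -0.65 -4.484
endloop
endfacet
facet normal -0.952 0.213 -0.221
outer loop
vertex -0.033 -0.219 -4.293
vertex -0.085 -0.65 -4.484
vertex -0.509 -0.998 -2.996
endloop
endfacet
facet normal 0.614 0.257 -0.746
outer loop
vertex -0.085 -0.65 -4.484
vertex 0.389 -0.622 -4.084
vertex 0.141 -1.065 -4.441
endloop
endfacet
facet normal -0.810 -0.476 -0.342
outer loop
vertex -0.085 -0.65 -4.484
vertex 0.141 -1.065 -4.441
vertex -0.509 -0.998 -2.996
endloop
endfacet
facet normal 0.615 0.257 -0.746
outer loop
vertex 0.141 -1.065 -4.441
vertex 0.389 -0.622 -4.084
vertex 0.512 -1.221 -4.189
endloop
endfacet
facet normal -0.325 -0.940 -0.103
outer loop
vertex 0.141 -1.065 -4.441
vertex 0.512 -1.221 -4.189
vertex -0.509 -0.998 -2.996
endloop
endfacet
facet normal 0.614 0.257 -0.746
outer loop
vertex 0.512 -1.221 -4.189
vertex 0.389 -0.622 -4.084
vertex 0.811 -1.026 -3.876
endloop
endfacet
facet normal 0.219 -0.908 0.357
outer loop
vertex 0.512 -1.221 -4.189
vertex 0.811 -1.026 -3.876
vertex -0.509 -0.998 -2.996
endloop
endfacet

endsolid


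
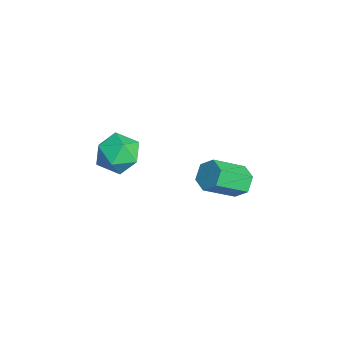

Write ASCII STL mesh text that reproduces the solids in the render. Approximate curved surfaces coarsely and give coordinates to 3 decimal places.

solid 
facet normal -0.714 0.553 0.429
outer loop
vertex 2.02 -2.079 3.638
vertex 1.182 -2.652 2.981
vertex 1.5 -3.082 4.066
endloop
endfacet
facet normal -0.164 0.458 0.874
outer loop
vertex 2.02 -2.079 3.638
vertex 1.5 -3.082 4.066
vertex 2.689 -2.913 4.201
endloop
endfacet
facet normal 0.422 0.715 0.558
outer loop
vertex 2.02 -2.079 3.638
vertex 2.689 -2.913 4.201
vertex 3.107 -2.379 3.2
endloop
endfacet
facet normal 0.234 0.969 -0.082
outer loop
vertex 2.02 -2.079 3.638
vertex 3.107 -2.379 3.2
vertex 2.175 -2.217 2.446
endloop
endfacet
facet normal -0.468 0.869 -0.161
outer loop
vertex 2.02 -2.079 3.638
vertex 2.175 -2.217 2.446
vertex 1.182 -2.652 2.981
endloop
endfacet
facet normal -0.075 -0.243 0.967
outer loop
vertex 2.689 -2.913 4.201
vertex 1.5 -3.082 4.066
vertex 2.265 -4.003 3.894
endloop
endfacet
facet normal -0.965 -0.089 0.247
outer loop
vertex 1.5 -3.082 4.066
vertex 1.182 -2.652 2.981
vertex 1.333 -3.841 3.14
endloop
endfacet
facet normal -0.566 0.420 -0.709
outer loop
vertex 1.182 -2.652 2.981
vertex 2.175 -2.217 2.446
vertex 1.751 -3.307 2.139
endloop
endfacet
facet normal 0.570 0.582 -0.580
outer loop
vertex 2.175 -2.217 2.446
vertex 3.107 -2.379 3.2
vertex 2.94 -3.138 2.274
endloop
endfacet
facet normal 0.873 0.172 0.456
outer loop
vertex 3.107 -2.379 3.2
vertex 2.689 -2.913 4.201
vertex 3.258 -3.568 3.359
endloop
endfacet
facet normal -0.234 -0.969 0.082
outer loop
vertex 2.42 -4.141 2.702
vertex 2.265 -4.003 3.894
vertex 1.333 -3.841 3.14
endloop
endfacet
facet normal -0.422 -0.715 -0.558
outer loop
vertex 2.42 -4.141 2.702
vertex 1.333 -3.841 3.14
vertex 1.751 -3.307 2.139
endloop
endfacet
facet normal 0.164 -0.458 -0.874
outer loop
vertex 2.42 -4.141 2.702
vertex 1.751 -3.307 2.139
vertex 2.94 -3.138 2.274
endloop
endfacet
facet normal 0.714 -0.553 -0.429
outer loop
vertex 2.42 -4.141 2.702
vertex 2.94 -3.138 2.274
vertex 3.258 -3.568 3.359
endloop
endfacet
facet normal 0.468 -0.869 0.161
outer loop
vertex 2.42 -4.141 2.702
vertex 3.258 -3.568 3.359
vertex 2.265 -4.003 3.894
endloop
endfacet
facet normal -0.570 -0.582 0.580
outer loop
vertex 1.333 -3.841 3.14
vertex 2.265 -4.003 3.894
vertex 1.5 -3.082 4.066
endloop
endfacet
facet normal -0.873 -0.172 -0.456
outer loop
vertex 1.751 -3.307 2.139
vertex 1.333 -3.841 3.14
vertex 1.182 -2.652 2.981
endloop
endfacet
facet normal 0.075 0.243 -0.967
outer loop
vertex 2.94 -3.138 2.274
vertex 1.751 -3.307 2.139
vertex 2.175 -2.217 2.446
endloop
endfacet
facet normal 0.965 0.089 -0.247
outer loop
vertex 3.258 -3.568 3.359
vertex 2.94 -3.138 2.274
vertex 3.107 -2.379 3.2
endloop
endfacet
facet normal 0.566 -0.420 0.709
outer loop
vertex 2.265 -4.003 3.894
vertex 3.258 -3.568 3.359
vertex 2.689 -2.913 4.201
endloop
endfacet
facet normal -0.204 0.793 -0.574
outer loop
vertex 0.43 2.881 -2.9
vertex -0.077 3.234 -2.232
vertex 0.811 3.428 -2.28
endloop
endfacet
facet normal 0.885 -0.102 -0.454
outer loop
vertex 0.43 2.881 -2.9
vertex 0.811 3.428 -2.28
vertex 0.864 1.192 -1.676
endloop
endfacet
facet normal 0.885 -0.102 -0.454
outer loop
vertex 0.864 1.192 -1.676
vertex 0.811 3.428 -2.28
vertex 1.245 1.739 -1.056
endloop
endfacet
facet normal 0.203 -0.793 0.575
outer loop
vertex 0.864 1.192 -1.676
vertex 1.245 1.739 -1.056
vertex 0.357 1.546 -1.008
endloop
endfacet
facet normal -0.204 0.793 -0.574
outer loop
vertex 0.811 3.428 -2.28
vertex -0.077 3.234 -2.232
vertex 0.304 3.781 -1.612
endloop
endfacet
facet normal 0.805 0.470 0.363
outer loop
vertex 0.811 3.428 -2.28
vertex 0.304 3.781 -1.612
vertex 1.245 1.739 -1.056
endloop
endfacet
facet normal 0.805 0.470 0.363
outer loop
vertex 1.245 1.739 -1.056
vertex 0.304 3.781 -1.612
vertex 0.738 2.093 -0.389
endloop
endfacet
facet normal 0.203 -0.792 0.575
outer loop
vertex 1.245 1.739 -1.056
vertex 0.738 2.093 -0.389
vertex 0.357 1.546 -1.008
endloop
endfacet
facet normal -0.203 0.793 -0.575
outer loop
vertex 0.304 3.781 -1.612
vertex -0.077 3.234 -2.232
vertex -0.584 3.588 -1.564
endloop
endfacet
facet normal -0.080 0.571 0.817
outer loop
vertex 0.304 3.781 -1.612
vertex -0.584 3.588 -1.564
vertex 0.738 2.093 -0.389
endloop
endfacet
facet normal -0.080 0.571 0.817
outer loop
vertex 0.738 2.093 -0.389
vertex -0.584 3.588 -1.564
vertex -0.15 1.899 -0.34
endloop
endfacet
facet normal 0.205 -0.793 0.574
outer loop
vertex 0.738 2.093 -0.389
vertex -0.15 1.899 -0.34
vertex 0.357 1.546 -1.008
endloop
endfacet
facet normal -0.203 0.793 -0.575
outer loop
vertex -0.584 3.588 -1.564
vertex -0.077 3.234 -2.232
vertex -0.965 3.041 -2.184
endloop
endfacet
facet normal -0.885 0.102 0.454
outer loop
vertex -0.584 3.588 -1.564
vertex -0.965 3.041 -2.184
vertex -0.15 1.899 -0.34
endloop
endfacet
facet normal -0.885 0.102 0.454
outer loop
vertex -0.15 1.899 -0.34
vertex -0.965 3.041 -2.184
vertex -0.531 1.352 -0.96
endloop
endfacet
facet normal 0.204 -0.793 0.574
outer loop
vertex -0.15 1.899 -0.34
vertex -0.531 1.352 -0.96
vertex 0.357 1.546 -1.008
endloop
endfacet
facet normal -0.203 0.792 -0.575
outer loop
vertex -0.965 3.041 -2.184
vertex -0.077 3.234 -2.232
vertex -0.458 2.687 -2.851
endloop
endfacet
facet normal -0.805 -0.470 -0.363
outer loop
vertex -0.965 3.041 -2.184
vertex -0.458 2.687 -2.851
vertex -0.531 1.352 -0.96
endloop
endfacet
facet normal -0.805 -0.470 -0.363
outer loop
vertex -0.531 1.352 -0.96
vertex -0.458 2.687 -2.851
vertex -0.024 0.999 -1.628
endloop
endfacet
facet normal 0.204 -0.793 0.574
outer loop
vertex -0.531 1.352 -0.96
vertex -0.024 0.999 -1.628
vertex 0.357 1.546 -1.008
endloop
endfacet
facet normal -0.205 0.793 -0.574
outer loop
vertex -0.458 2.687 -2.851
vertex -0.077 3.234 -2.232
vertex 0.43 2.881 -2.9
endloop
endfacet
facet normal 0.080 -0.571 -0.817
outer loop
vertex -0.458 2.687 -2.851
vertex 0.43 2.881 -2.9
vertex -0.024 0.999 -1.628
endloop
endfacet
facet normal 0.080 -0.571 -0.817
outer loop
vertex -0.024 0.999 -1.628
vertex 0.43 2.881 -2.9
vertex 0.864 1.192 -1.676
endloop
endfacet
facet normal 0.203 -0.793 0.575
outer loop
vertex -0.024 0.999 -1.628
vertex 0.864 1.192 -1.676
vertex 0.357 1.546 -1.008
endloop
endfacet

endsolid
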